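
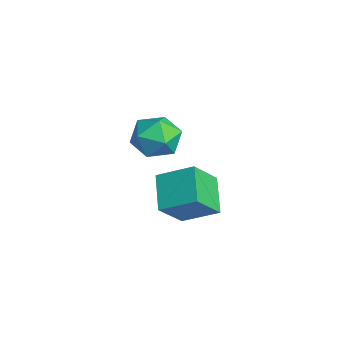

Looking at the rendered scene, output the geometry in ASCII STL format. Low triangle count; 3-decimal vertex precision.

solid 
facet normal -0.838 0.159 0.521
outer loop
vertex -0.633 0.071 -2.467
vertex -1.166 1.043 -3.621
vertex -1.289 -1.112 -3.16
endloop
endfacet
facet normal 0.333 -0.607 0.721
outer loop
vertex 0.026 -1.363 -3.979
vertex -0.633 0.071 -2.467
vertex -1.289 -1.112 -3.16
endloop
endfacet
facet normal -0.838 0.160 0.522
outer loop
vertex -1.289 -1.112 -3.16
vertex -1.166 1.043 -3.621
vertex -1.823 -0.14 -4.314
endloop
endfacet
facet normal -0.432 -0.778 -0.456
outer loop
vertex -1.823 -0.14 -4.314
vertex 0.026 -1.363 -3.979
vertex -1.289 -1.112 -3.16
endloop
endfacet
facet normal 0.432 0.778 0.456
outer loop
vertex -0.633 0.071 -2.467
vertex 0.149 0.792 -4.44
vertex -1.166 1.043 -3.621
endloop
endfacet
facet normal 0.333 -0.607 0.721
outer loop
vertex 0.683 -0.18 -3.286
vertex -0.633 0.071 -2.467
vertex 0.026 -1.363 -3.979
endloop
endfacet
facet normal 0.432 0.778 0.456
outer loop
vertex 0.683 -0.18 -3.286
vertex 0.149 0.792 -4.44
vertex -0.633 0.071 -2.467
endloop
endfacet
facet normal -0.333 0.607 -0.721
outer loop
vertex -1.166 1.043 -3.621
vertex 0.149 0.792 -4.44
vertex -1.823 -0.14 -4.314
endloop
endfacet
facet normal -0.432 -0.778 -0.456
outer loop
vertex -0.507 -0.391 -5.133
vertex 0.026 -1.363 -3.979
vertex -1.823 -0.14 -4.314
endloop
endfacet
facet normal -0.333 0.607 -0.721
outer loop
vertex -1.823 -0.14 -4.314
vertex 0.149 0.792 -4.44
vertex -0.507 -0.391 -5.133
endloop
endfacet
facet normal 0.838 -0.160 -0.522
outer loop
vertex -0.507 -0.391 -5.133
vertex 0.683 -0.18 -3.286
vertex 0.026 -1.363 -3.979
endloop
endfacet
facet normal 0.838 -0.159 -0.522
outer loop
vertex 0.149 0.792 -4.44
vertex 0.683 -0.18 -3.286
vertex -0.507 -0.391 -5.133
endloop
endfacet
facet normal -0.862 0.501 -0.069
outer loop
vertex -0.494 -0.676 -0.758
vertex -0.983 -1.494 -0.591
vertex -0.715 -0.931 0.149
endloop
endfacet
facet normal -0.342 0.923 0.176
outer loop
vertex -0.494 -0.676 -0.758
vertex -0.715 -0.931 0.149
vertex 0.159 -0.569 -0.052
endloop
endfacet
facet normal 0.180 0.934 -0.308
outer loop
vertex -0.494 -0.676 -0.758
vertex 0.159 -0.569 -0.052
vertex 0.431 -0.907 -0.917
endloop
endfacet
facet normal -0.017 0.519 -0.855
outer loop
vertex -0.494 -0.676 -0.758
vertex 0.431 -0.907 -0.917
vertex -0.274 -1.479 -1.25
endloop
endfacet
facet normal -0.662 0.251 -0.706
outer loop
vertex -0.494 -0.676 -0.758
vertex -0.274 -1.479 -1.25
vertex -0.983 -1.494 -0.591
endloop
endfacet
facet normal -0.082 0.628 0.773
outer loop
vertex 0.159 -0.569 -0.052
vertex -0.715 -0.931 0.149
vertex 0.074 -1.321 0.55
endloop
endfacet
facet normal -0.925 -0.054 0.376
outer loop
vertex -0.715 -0.931 0.149
vertex -0.983 -1.494 -0.591
vertex -0.631 -1.893 0.217
endloop
endfacet
facet normal -0.600 -0.457 -0.656
outer loop
vertex -0.983 -1.494 -0.591
vertex -0.274 -1.479 -1.25
vertex -0.359 -2.231 -0.648
endloop
endfacet
facet normal 0.443 -0.025 -0.896
outer loop
vertex -0.274 -1.479 -1.25
vertex 0.431 -0.907 -0.917
vertex 0.515 -1.869 -0.849
endloop
endfacet
facet normal 0.763 0.647 -0.013
outer loop
vertex 0.431 -0.907 -0.917
vertex 0.159 -0.569 -0.052
vertex 0.783 -1.306 -0.109
endloop
endfacet
facet normal 0.017 -0.519 0.855
outer loop
vertex 0.294 -2.124 0.058
vertex 0.074 -1.321 0.55
vertex -0.631 -1.893 0.217
endloop
endfacet
facet normal -0.180 -0.934 0.308
outer loop
vertex 0.294 -2.124 0.058
vertex -0.631 -1.893 0.217
vertex -0.359 -2.231 -0.648
endloop
endfacet
facet normal 0.342 -0.923 -0.176
outer loop
vertex 0.294 -2.124 0.058
vertex -0.359 -2.231 -0.648
vertex 0.515 -1.869 -0.849
endloop
endfacet
facet normal 0.862 -0.501 0.069
outer loop
vertex 0.294 -2.124 0.058
vertex 0.515 -1.869 -0.849
vertex 0.783 -1.306 -0.109
endloop
endfacet
facet normal 0.662 -0.251 0.706
outer loop
vertex 0.294 -2.124 0.058
vertex 0.783 -1.306 -0.109
vertex 0.074 -1.321 0.55
endloop
endfacet
facet normal -0.443 0.025 0.896
outer loop
vertex -0.631 -1.893 0.217
vertex 0.074 -1.321 0.55
vertex -0.715 -0.931 0.149
endloop
endfacet
facet normal -0.763 -0.647 0.013
outer loop
vertex -0.359 -2.231 -0.648
vertex -0.631 -1.893 0.217
vertex -0.983 -1.494 -0.591
endloop
endfacet
facet normal 0.082 -0.628 -0.773
outer loop
vertex 0.515 -1.869 -0.849
vertex -0.359 -2.231 -0.648
vertex -0.274 -1.479 -1.25
endloop
endfacet
facet normal 0.925 0.054 -0.376
outer loop
vertex 0.783 -1.306 -0.109
vertex 0.515 -1.869 -0.849
vertex 0.431 -0.907 -0.917
endloop
endfacet
facet normal 0.600 0.457 0.656
outer loop
vertex 0.074 -1.321 0.55
vertex 0.783 -1.306 -0.109
vertex 0.159 -0.569 -0.052
endloop
endfacet

endsolid


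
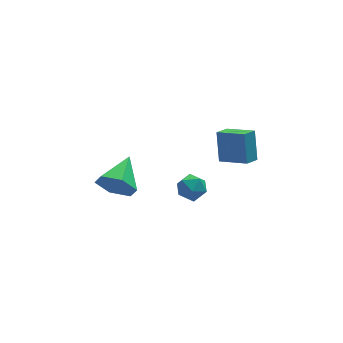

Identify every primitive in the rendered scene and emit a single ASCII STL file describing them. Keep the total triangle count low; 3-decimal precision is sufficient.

solid 
facet normal -0.551 -0.772 -0.316
outer loop
vertex -2.109 1.966 0.812
vertex -2.745 2.093 1.612
vertex -2.927 2.585 0.726
endloop
endfacet
facet normal 0.470 0.522 -0.712
outer loop
vertex -2.109 1.966 0.812
vertex -2.927 2.585 0.726
vertex -1.735 3.507 2.188
endloop
endfacet
facet normal -0.551 -0.772 -0.316
outer loop
vertex -2.927 2.585 0.726
vertex -2.745 2.093 1.612
vertex -3.563 2.712 1.526
endloop
endfacet
facet normal -0.263 0.898 -0.352
outer loop
vertex -2.927 2.585 0.726
vertex -3.563 2.712 1.526
vertex -1.735 3.507 2.188
endloop
endfacet
facet normal -0.552 -0.773 -0.314
outer loop
vertex -3.563 2.712 1.526
vertex -2.745 2.093 1.612
vertex -3.38 2.221 2.412
endloop
endfacet
facet normal -0.491 0.715 0.498
outer loop
vertex -3.563 2.712 1.526
vertex -3.38 2.221 2.412
vertex -1.735 3.507 2.188
endloop
endfacet
facet normal -0.552 -0.772 -0.315
outer loop
vertex -3.38 2.221 2.412
vertex -2.745 2.093 1.612
vertex -2.562 1.601 2.498
endloop
endfacet
facet normal 0.013 0.155 0.988
outer loop
vertex -3.38 2.221 2.412
vertex -2.562 1.601 2.498
vertex -1.735 3.507 2.188
endloop
endfacet
facet normal -0.551 -0.773 -0.315
outer loop
vertex -2.562 1.601 2.498
vertex -2.745 2.093 1.612
vertex -1.926 1.474 1.698
endloop
endfacet
facet normal 0.746 -0.221 0.628
outer loop
vertex -2.562 1.601 2.498
vertex -1.926 1.474 1.698
vertex -1.735 3.507 2.188
endloop
endfacet
facet normal -0.551 -0.773 -0.315
outer loop
vertex -1.926 1.474 1.698
vertex -2.745 2.093 1.612
vertex -2.109 1.966 0.812
endloop
endfacet
facet normal 0.974 -0.038 -0.222
outer loop
vertex -1.926 1.474 1.698
vertex -2.109 1.966 0.812
vertex -1.735 3.507 2.188
endloop
endfacet
facet normal -0.506 0.676 0.536
outer loop
vertex 0.246 2.593 0.471
vertex 0.343 2.153 1.118
vertex 0.878 2.702 0.93
endloop
endfacet
facet normal -0.165 0.986 -0.007
outer loop
vertex 0.246 2.593 0.471
vertex 0.878 2.702 0.93
vertex 0.954 2.709 0.145
endloop
endfacet
facet normal -0.394 0.686 -0.612
outer loop
vertex 0.246 2.593 0.471
vertex 0.954 2.709 0.145
vertex 0.467 2.164 -0.152
endloop
endfacet
facet normal -0.877 0.190 -0.442
outer loop
vertex 0.246 2.593 0.471
vertex 0.467 2.164 -0.152
vertex 0.09 1.821 0.449
endloop
endfacet
facet normal -0.946 0.184 0.267
outer loop
vertex 0.246 2.593 0.471
vertex 0.09 1.821 0.449
vertex 0.343 2.153 1.118
endloop
endfacet
facet normal 0.533 0.844 0.059
outer loop
vertex 0.954 2.709 0.145
vertex 0.878 2.702 0.93
vertex 1.49 2.339 0.591
endloop
endfacet
facet normal -0.021 0.342 0.940
outer loop
vertex 0.878 2.702 0.93
vertex 0.343 2.153 1.118
vertex 1.113 1.996 1.192
endloop
endfacet
facet normal -0.734 -0.456 0.504
outer loop
vertex 0.343 2.153 1.118
vertex 0.09 1.821 0.449
vertex 0.626 1.451 0.895
endloop
endfacet
facet normal -0.621 -0.446 -0.644
outer loop
vertex 0.09 1.821 0.449
vertex 0.467 2.164 -0.152
vertex 0.702 1.458 0.11
endloop
endfacet
facet normal 0.161 0.357 -0.920
outer loop
vertex 0.467 2.164 -0.152
vertex 0.954 2.709 0.145
vertex 1.237 2.007 -0.078
endloop
endfacet
facet normal 0.877 -0.190 0.442
outer loop
vertex 1.334 1.567 0.569
vertex 1.49 2.339 0.591
vertex 1.113 1.996 1.192
endloop
endfacet
facet normal 0.394 -0.686 0.612
outer loop
vertex 1.334 1.567 0.569
vertex 1.113 1.996 1.192
vertex 0.626 1.451 0.895
endloop
endfacet
facet normal 0.165 -0.986 0.007
outer loop
vertex 1.334 1.567 0.569
vertex 0.626 1.451 0.895
vertex 0.702 1.458 0.11
endloop
endfacet
facet normal 0.506 -0.676 -0.536
outer loop
vertex 1.334 1.567 0.569
vertex 0.702 1.458 0.11
vertex 1.237 2.007 -0.078
endloop
endfacet
facet normal 0.946 -0.184 -0.267
outer loop
vertex 1.334 1.567 0.569
vertex 1.237 2.007 -0.078
vertex 1.49 2.339 0.591
endloop
endfacet
facet normal 0.621 0.446 0.644
outer loop
vertex 1.113 1.996 1.192
vertex 1.49 2.339 0.591
vertex 0.878 2.702 0.93
endloop
endfacet
facet normal -0.161 -0.357 0.920
outer loop
vertex 0.626 1.451 0.895
vertex 1.113 1.996 1.192
vertex 0.343 2.153 1.118
endloop
endfacet
facet normal -0.533 -0.844 -0.059
outer loop
vertex 0.702 1.458 0.11
vertex 0.626 1.451 0.895
vertex 0.09 1.821 0.449
endloop
endfacet
facet normal 0.021 -0.342 -0.940
outer loop
vertex 1.237 2.007 -0.078
vertex 0.702 1.458 0.11
vertex 0.467 2.164 -0.152
endloop
endfacet
facet normal 0.734 0.456 -0.504
outer loop
vertex 1.49 2.339 0.591
vertex 1.237 2.007 -0.078
vertex 0.954 2.709 0.145
endloop
endfacet
facet normal -0.662 0.667 -0.343
outer loop
vertex 2.375 3.509 2.894
vertex 3.024 3.979 2.556
vertex 2.257 2.688 1.526
endloop
endfacet
facet normal -0.746 -0.540 0.389
outer loop
vertex 3.256 1.681 2.044
vertex 2.375 3.509 2.894
vertex 2.257 2.688 1.526
endloop
endfacet
facet normal -0.662 0.667 -0.343
outer loop
vertex 2.257 2.688 1.526
vertex 3.024 3.979 2.556
vertex 2.906 3.158 1.188
endloop
endfacet
facet normal -0.074 -0.513 -0.855
outer loop
vertex 2.906 3.158 1.188
vertex 3.256 1.681 2.044
vertex 2.257 2.688 1.526
endloop
endfacet
facet normal 0.074 0.513 0.855
outer loop
vertex 2.375 3.509 2.894
vertex 4.023 2.972 3.074
vertex 3.024 3.979 2.556
endloop
endfacet
facet normal -0.746 -0.540 0.389
outer loop
vertex 3.374 2.502 3.412
vertex 2.375 3.509 2.894
vertex 3.256 1.681 2.044
endloop
endfacet
facet normal 0.074 0.513 0.855
outer loop
vertex 3.374 2.502 3.412
vertex 4.023 2.972 3.074
vertex 2.375 3.509 2.894
endloop
endfacet
facet normal 0.746 0.540 -0.389
outer loop
vertex 3.024 3.979 2.556
vertex 4.023 2.972 3.074
vertex 2.906 3.158 1.188
endloop
endfacet
facet normal -0.074 -0.513 -0.855
outer loop
vertex 3.905 2.151 1.706
vertex 3.256 1.681 2.044
vertex 2.906 3.158 1.188
endloop
endfacet
facet normal 0.746 0.540 -0.389
outer loop
vertex 2.906 3.158 1.188
vertex 4.023 2.972 3.074
vertex 3.905 2.151 1.706
endloop
endfacet
facet normal 0.662 -0.667 0.343
outer loop
vertex 3.905 2.151 1.706
vertex 3.374 2.502 3.412
vertex 3.256 1.681 2.044
endloop
endfacet
facet normal 0.662 -0.667 0.343
outer loop
vertex 4.023 2.972 3.074
vertex 3.374 2.502 3.412
vertex 3.905 2.151 1.706
endloop
endfacet

endsolid


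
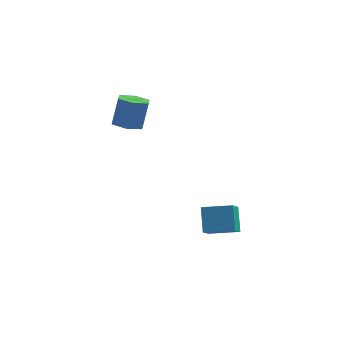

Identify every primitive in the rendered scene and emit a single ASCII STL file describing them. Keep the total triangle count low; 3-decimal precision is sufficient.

solid 
facet normal -0.133 -0.328 -0.935
outer loop
vertex -2.975 -0.54 1.568
vertex -3.791 -0.183 1.559
vertex -3.092 0.298 1.291
endloop
endfacet
facet normal 0.982 0.082 -0.168
outer loop
vertex -2.975 -0.54 1.568
vertex -3.092 0.298 1.291
vertex -2.754 0.007 3.13
endloop
endfacet
facet normal 0.983 0.081 -0.168
outer loop
vertex -2.754 0.007 3.13
vertex -3.092 0.298 1.291
vertex -2.87 0.845 2.853
endloop
endfacet
facet normal 0.133 0.328 0.935
outer loop
vertex -2.754 0.007 3.13
vertex -2.87 0.845 2.853
vertex -3.569 0.363 3.121
endloop
endfacet
facet normal -0.133 -0.328 -0.935
outer loop
vertex -3.092 0.298 1.291
vertex -3.791 -0.183 1.559
vertex -3.907 0.654 1.282
endloop
endfacet
facet normal 0.378 0.856 -0.353
outer loop
vertex -3.092 0.298 1.291
vertex -3.907 0.654 1.282
vertex -2.87 0.845 2.853
endloop
endfacet
facet normal 0.377 0.856 -0.353
outer loop
vertex -2.87 0.845 2.853
vertex -3.907 0.654 1.282
vertex -3.686 1.201 2.844
endloop
endfacet
facet normal 0.133 0.328 0.935
outer loop
vertex -2.87 0.845 2.853
vertex -3.686 1.201 2.844
vertex -3.569 0.363 3.121
endloop
endfacet
facet normal -0.133 -0.328 -0.935
outer loop
vertex -3.907 0.654 1.282
vertex -3.791 -0.183 1.559
vertex -4.606 0.173 1.55
endloop
endfacet
facet normal -0.604 0.775 -0.186
outer loop
vertex -3.907 0.654 1.282
vertex -4.606 0.173 1.55
vertex -3.686 1.201 2.844
endloop
endfacet
facet normal -0.604 0.775 -0.186
outer loop
vertex -3.686 1.201 2.844
vertex -4.606 0.173 1.55
vertex -4.385 0.72 3.112
endloop
endfacet
facet normal 0.133 0.328 0.935
outer loop
vertex -3.686 1.201 2.844
vertex -4.385 0.72 3.112
vertex -3.569 0.363 3.121
endloop
endfacet
facet normal -0.133 -0.328 -0.935
outer loop
vertex -4.606 0.173 1.55
vertex -3.791 -0.183 1.559
vertex -4.49 -0.665 1.827
endloop
endfacet
facet normal -0.983 -0.081 0.167
outer loop
vertex -4.606 0.173 1.55
vertex -4.49 -0.665 1.827
vertex -4.385 0.72 3.112
endloop
endfacet
facet normal -0.982 -0.082 0.168
outer loop
vertex -4.385 0.72 3.112
vertex -4.49 -0.665 1.827
vertex -4.268 -0.118 3.389
endloop
endfacet
facet normal 0.133 0.328 0.935
outer loop
vertex -4.385 0.72 3.112
vertex -4.268 -0.118 3.389
vertex -3.569 0.363 3.121
endloop
endfacet
facet normal -0.133 -0.328 -0.935
outer loop
vertex -4.49 -0.665 1.827
vertex -3.791 -0.183 1.559
vertex -3.674 -1.021 1.836
endloop
endfacet
facet normal -0.377 -0.856 0.353
outer loop
vertex -4.49 -0.665 1.827
vertex -3.674 -1.021 1.836
vertex -4.268 -0.118 3.389
endloop
endfacet
facet normal -0.378 -0.856 0.353
outer loop
vertex -4.268 -0.118 3.389
vertex -3.674 -1.021 1.836
vertex -3.453 -0.474 3.398
endloop
endfacet
facet normal 0.133 0.328 0.935
outer loop
vertex -4.268 -0.118 3.389
vertex -3.453 -0.474 3.398
vertex -3.569 0.363 3.121
endloop
endfacet
facet normal -0.133 -0.328 -0.935
outer loop
vertex -3.674 -1.021 1.836
vertex -3.791 -0.183 1.559
vertex -2.975 -0.54 1.568
endloop
endfacet
facet normal 0.604 -0.775 0.186
outer loop
vertex -3.674 -1.021 1.836
vertex -2.975 -0.54 1.568
vertex -3.453 -0.474 3.398
endloop
endfacet
facet normal 0.604 -0.775 0.186
outer loop
vertex -3.453 -0.474 3.398
vertex -2.975 -0.54 1.568
vertex -2.754 0.007 3.13
endloop
endfacet
facet normal 0.133 0.328 0.935
outer loop
vertex -3.453 -0.474 3.398
vertex -2.754 0.007 3.13
vertex -3.569 0.363 3.121
endloop
endfacet
facet normal -0.981 -0.074 -0.178
outer loop
vertex 0.31 -1.965 -2.9
vertex 0.399 -0.782 -3.882
vertex 0.591 -2.938 -4.047
endloop
endfacet
facet normal -0.058 -0.768 0.638
outer loop
vertex 2.181 -2.818 -3.758
vertex 0.31 -1.965 -2.9
vertex 0.591 -2.938 -4.047
endloop
endfacet
facet normal -0.981 -0.074 -0.178
outer loop
vertex 0.591 -2.938 -4.047
vertex 0.399 -0.782 -3.882
vertex 0.68 -1.755 -5.029
endloop
endfacet
facet normal 0.184 -0.636 -0.749
outer loop
vertex 0.68 -1.755 -5.029
vertex 2.181 -2.818 -3.758
vertex 0.591 -2.938 -4.047
endloop
endfacet
facet normal -0.184 0.636 0.749
outer loop
vertex 0.31 -1.965 -2.9
vertex 1.989 -0.662 -3.593
vertex 0.399 -0.782 -3.882
endloop
endfacet
facet normal -0.058 -0.768 0.638
outer loop
vertex 1.9 -1.845 -2.611
vertex 0.31 -1.965 -2.9
vertex 2.181 -2.818 -3.758
endloop
endfacet
facet normal -0.184 0.636 0.749
outer loop
vertex 1.9 -1.845 -2.611
vertex 1.989 -0.662 -3.593
vertex 0.31 -1.965 -2.9
endloop
endfacet
facet normal 0.058 0.768 -0.638
outer loop
vertex 0.399 -0.782 -3.882
vertex 1.989 -0.662 -3.593
vertex 0.68 -1.755 -5.029
endloop
endfacet
facet normal 0.184 -0.636 -0.749
outer loop
vertex 2.27 -1.635 -4.74
vertex 2.181 -2.818 -3.758
vertex 0.68 -1.755 -5.029
endloop
endfacet
facet normal 0.058 0.768 -0.638
outer loop
vertex 0.68 -1.755 -5.029
vertex 1.989 -0.662 -3.593
vertex 2.27 -1.635 -4.74
endloop
endfacet
facet normal 0.981 0.074 0.178
outer loop
vertex 2.27 -1.635 -4.74
vertex 1.9 -1.845 -2.611
vertex 2.181 -2.818 -3.758
endloop
endfacet
facet normal 0.981 0.074 0.178
outer loop
vertex 1.989 -0.662 -3.593
vertex 1.9 -1.845 -2.611
vertex 2.27 -1.635 -4.74
endloop
endfacet

endsolid


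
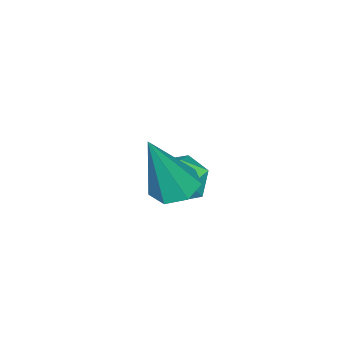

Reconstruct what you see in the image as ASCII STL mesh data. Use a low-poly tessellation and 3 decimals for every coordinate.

solid 
facet normal -0.357 0.141 -0.923
outer loop
vertex -0.634 2.741 1.167
vertex -1.06 3.215 1.404
vertex -0.426 3.293 1.171
endloop
endfacet
facet normal 0.931 -0.350 -0.106
outer loop
vertex -0.634 2.741 1.167
vertex -0.426 3.293 1.171
vertex -0.32 2.925 3.316
endloop
endfacet
facet normal -0.357 0.140 -0.924
outer loop
vertex -0.426 3.293 1.171
vertex -1.06 3.215 1.404
vertex -0.695 3.787 1.35
endloop
endfacet
facet normal 0.883 0.468 0.037
outer loop
vertex -0.426 3.293 1.171
vertex -0.695 3.787 1.35
vertex -0.32 2.925 3.316
endloop
endfacet
facet normal -0.357 0.141 -0.923
outer loop
vertex -0.695 3.787 1.35
vertex -1.06 3.215 1.404
vertex -1.239 3.85 1.57
endloop
endfacet
facet normal 0.246 0.904 0.349
outer loop
vertex -0.695 3.787 1.35
vertex -1.239 3.85 1.57
vertex -0.32 2.925 3.316
endloop
endfacet
facet normal -0.359 0.140 -0.923
outer loop
vertex -1.239 3.85 1.57
vertex -1.06 3.215 1.404
vertex -1.648 3.435 1.666
endloop
endfacet
facet normal -0.499 0.629 0.596
outer loop
vertex -1.239 3.85 1.57
vertex -1.648 3.435 1.666
vertex -0.32 2.925 3.316
endloop
endfacet
facet normal -0.358 0.141 -0.923
outer loop
vertex -1.648 3.435 1.666
vertex -1.06 3.215 1.404
vertex -1.614 2.855 1.564
endloop
endfacet
facet normal -0.792 -0.150 0.591
outer loop
vertex -1.648 3.435 1.666
vertex -1.614 2.855 1.564
vertex -0.32 2.925 3.316
endloop
endfacet
facet normal -0.358 0.141 -0.923
outer loop
vertex -1.614 2.855 1.564
vertex -1.06 3.215 1.404
vertex -1.163 2.546 1.342
endloop
endfacet
facet normal -0.413 -0.846 0.339
outer loop
vertex -1.614 2.855 1.564
vertex -1.163 2.546 1.342
vertex -0.32 2.925 3.316
endloop
endfacet
facet normal -0.357 0.141 -0.923
outer loop
vertex -1.163 2.546 1.342
vertex -1.06 3.215 1.404
vertex -0.634 2.741 1.167
endloop
endfacet
facet normal 0.354 -0.935 0.028
outer loop
vertex -1.163 2.546 1.342
vertex -0.634 2.741 1.167
vertex -0.32 2.925 3.316
endloop
endfacet
facet normal -0.520 0.827 -0.213
outer loop
vertex -2.939 2.921 -0.376
vertex -3.649 2.501 -0.276
vertex -3.3 2.887 0.372
endloop
endfacet
facet normal 0.104 0.990 0.095
outer loop
vertex -2.939 2.921 -0.376
vertex -3.3 2.887 0.372
vertex -2.476 2.807 0.304
endloop
endfacet
facet normal 0.627 0.716 -0.307
outer loop
vertex -2.939 2.921 -0.376
vertex -2.476 2.807 0.304
vertex -2.316 2.372 -0.385
endloop
endfacet
facet normal 0.327 0.385 -0.863
outer loop
vertex -2.939 2.921 -0.376
vertex -2.316 2.372 -0.385
vertex -3.041 2.183 -0.744
endloop
endfacet
facet normal -0.382 0.454 -0.805
outer loop
vertex -2.939 2.921 -0.376
vertex -3.041 2.183 -0.744
vertex -3.649 2.501 -0.276
endloop
endfacet
facet normal 0.125 0.669 0.733
outer loop
vertex -2.476 2.807 0.304
vertex -3.3 2.887 0.372
vertex -2.899 2.317 0.824
endloop
endfacet
facet normal -0.883 0.406 0.234
outer loop
vertex -3.3 2.887 0.372
vertex -3.649 2.501 -0.276
vertex -3.624 2.128 0.465
endloop
endfacet
facet normal -0.661 -0.198 -0.724
outer loop
vertex -3.649 2.501 -0.276
vertex -3.041 2.183 -0.744
vertex -3.464 1.693 -0.224
endloop
endfacet
facet normal 0.485 -0.307 -0.818
outer loop
vertex -3.041 2.183 -0.744
vertex -2.316 2.372 -0.385
vertex -2.64 1.613 -0.292
endloop
endfacet
facet normal 0.970 0.227 0.082
outer loop
vertex -2.316 2.372 -0.385
vertex -2.476 2.807 0.304
vertex -2.291 1.999 0.356
endloop
endfacet
facet normal -0.327 -0.385 0.863
outer loop
vertex -3.001 1.579 0.456
vertex -2.899 2.317 0.824
vertex -3.624 2.128 0.465
endloop
endfacet
facet normal -0.627 -0.716 0.307
outer loop
vertex -3.001 1.579 0.456
vertex -3.624 2.128 0.465
vertex -3.464 1.693 -0.224
endloop
endfacet
facet normal -0.104 -0.990 -0.095
outer loop
vertex -3.001 1.579 0.456
vertex -3.464 1.693 -0.224
vertex -2.64 1.613 -0.292
endloop
endfacet
facet normal 0.520 -0.827 0.213
outer loop
vertex -3.001 1.579 0.456
vertex -2.64 1.613 -0.292
vertex -2.291 1.999 0.356
endloop
endfacet
facet normal 0.382 -0.454 0.805
outer loop
vertex -3.001 1.579 0.456
vertex -2.291 1.999 0.356
vertex -2.899 2.317 0.824
endloop
endfacet
facet normal -0.485 0.307 0.818
outer loop
vertex -3.624 2.128 0.465
vertex -2.899 2.317 0.824
vertex -3.3 2.887 0.372
endloop
endfacet
facet normal -0.970 -0.227 -0.082
outer loop
vertex -3.464 1.693 -0.224
vertex -3.624 2.128 0.465
vertex -3.649 2.501 -0.276
endloop
endfacet
facet normal -0.125 -0.669 -0.733
outer loop
vertex -2.64 1.613 -0.292
vertex -3.464 1.693 -0.224
vertex -3.041 2.183 -0.744
endloop
endfacet
facet normal 0.883 -0.406 -0.234
outer loop
vertex -2.291 1.999 0.356
vertex -2.64 1.613 -0.292
vertex -2.316 2.372 -0.385
endloop
endfacet
facet normal 0.661 0.198 0.724
outer loop
vertex -2.899 2.317 0.824
vertex -2.291 1.999 0.356
vertex -2.476 2.807 0.304
endloop
endfacet

endsolid


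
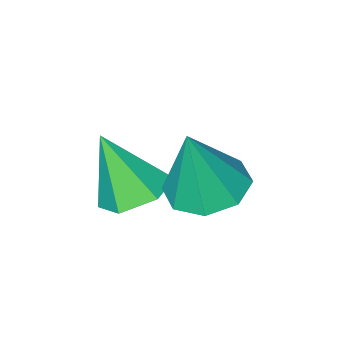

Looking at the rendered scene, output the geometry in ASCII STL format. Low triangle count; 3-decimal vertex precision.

solid 
facet normal -0.289 -0.020 -0.957
outer loop
vertex 2.292 1.796 0.023
vertex 1.685 1.039 0.222
vertex 1.599 2.026 0.227
endloop
endfacet
facet normal 0.380 0.873 0.305
outer loop
vertex 2.292 1.796 0.023
vertex 1.599 2.026 0.227
vertex 2.255 1.081 2.118
endloop
endfacet
facet normal -0.287 -0.020 -0.958
outer loop
vertex 1.599 2.026 0.227
vertex 1.685 1.039 0.222
vertex 0.957 1.677 0.427
endloop
endfacet
facet normal -0.285 0.814 0.506
outer loop
vertex 1.599 2.026 0.227
vertex 0.957 1.677 0.427
vertex 2.255 1.081 2.118
endloop
endfacet
facet normal -0.287 -0.020 -0.958
outer loop
vertex 0.957 1.677 0.427
vertex 1.685 1.039 0.222
vertex 0.741 0.956 0.507
endloop
endfacet
facet normal -0.710 0.284 0.645
outer loop
vertex 0.957 1.677 0.427
vertex 0.741 0.956 0.507
vertex 2.255 1.081 2.118
endloop
endfacet
facet normal -0.287 -0.022 -0.958
outer loop
vertex 0.741 0.956 0.507
vertex 1.685 1.039 0.222
vertex 1.079 0.283 0.421
endloop
endfacet
facet normal -0.649 -0.408 0.642
outer loop
vertex 0.741 0.956 0.507
vertex 1.079 0.283 0.421
vertex 2.255 1.081 2.118
endloop
endfacet
facet normal -0.288 -0.021 -0.958
outer loop
vertex 1.079 0.283 0.421
vertex 1.685 1.039 0.222
vertex 1.772 0.053 0.218
endloop
endfacet
facet normal -0.138 -0.856 0.498
outer loop
vertex 1.079 0.283 0.421
vertex 1.772 0.053 0.218
vertex 2.255 1.081 2.118
endloop
endfacet
facet normal -0.288 -0.022 -0.957
outer loop
vertex 1.772 0.053 0.218
vertex 1.685 1.039 0.222
vertex 2.414 0.401 0.017
endloop
endfacet
facet normal 0.525 -0.797 0.298
outer loop
vertex 1.772 0.053 0.218
vertex 2.414 0.401 0.017
vertex 2.255 1.081 2.118
endloop
endfacet
facet normal -0.287 -0.020 -0.958
outer loop
vertex 2.414 0.401 0.017
vertex 1.685 1.039 0.222
vertex 2.63 1.123 -0.063
endloop
endfacet
facet normal 0.951 -0.267 0.158
outer loop
vertex 2.414 0.401 0.017
vertex 2.63 1.123 -0.063
vertex 2.255 1.081 2.118
endloop
endfacet
facet normal -0.287 -0.022 -0.958
outer loop
vertex 2.63 1.123 -0.063
vertex 1.685 1.039 0.222
vertex 2.292 1.796 0.023
endloop
endfacet
facet normal 0.890 0.426 0.161
outer loop
vertex 2.63 1.123 -0.063
vertex 2.292 1.796 0.023
vertex 2.255 1.081 2.118
endloop
endfacet
facet normal -0.229 0.407 -0.884
outer loop
vertex 3.116 -0.229 -0.946
vertex 2.326 -0.72 -0.967
vertex 2.338 0.126 -0.581
endloop
endfacet
facet normal 0.547 0.601 0.582
outer loop
vertex 3.116 -0.229 -0.946
vertex 2.338 0.126 -0.581
vertex 2.754 -1.48 0.687
endloop
endfacet
facet normal -0.229 0.407 -0.884
outer loop
vertex 2.338 0.126 -0.581
vertex 2.326 -0.72 -0.967
vertex 1.548 -0.364 -0.602
endloop
endfacet
facet normal -0.346 0.525 0.778
outer loop
vertex 2.338 0.126 -0.581
vertex 1.548 -0.364 -0.602
vertex 2.754 -1.48 0.687
endloop
endfacet
facet normal -0.229 0.407 -0.884
outer loop
vertex 1.548 -0.364 -0.602
vertex 2.326 -0.72 -0.967
vertex 1.536 -1.21 -0.988
endloop
endfacet
facet normal -0.803 -0.238 0.546
outer loop
vertex 1.548 -0.364 -0.602
vertex 1.536 -1.21 -0.988
vertex 2.754 -1.48 0.687
endloop
endfacet
facet normal -0.229 0.407 -0.885
outer loop
vertex 1.536 -1.21 -0.988
vertex 2.326 -0.72 -0.967
vertex 2.315 -1.566 -1.353
endloop
endfacet
facet normal -0.367 -0.923 0.118
outer loop
vertex 1.536 -1.21 -0.988
vertex 2.315 -1.566 -1.353
vertex 2.754 -1.48 0.687
endloop
endfacet
facet normal -0.229 0.406 -0.884
outer loop
vertex 2.315 -1.566 -1.353
vertex 2.326 -0.72 -0.967
vertex 3.104 -1.075 -1.332
endloop
endfacet
facet normal 0.528 -0.846 -0.078
outer loop
vertex 2.315 -1.566 -1.353
vertex 3.104 -1.075 -1.332
vertex 2.754 -1.48 0.687
endloop
endfacet
facet normal -0.229 0.407 -0.884
outer loop
vertex 3.104 -1.075 -1.332
vertex 2.326 -0.72 -0.967
vertex 3.116 -0.229 -0.946
endloop
endfacet
facet normal 0.985 -0.084 0.154
outer loop
vertex 3.104 -1.075 -1.332
vertex 3.116 -0.229 -0.946
vertex 2.754 -1.48 0.687
endloop
endfacet

endsolid


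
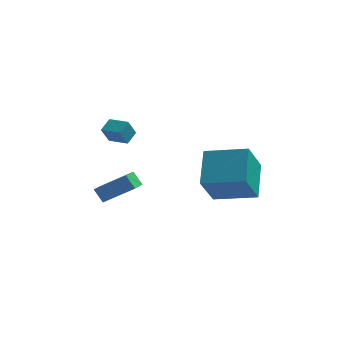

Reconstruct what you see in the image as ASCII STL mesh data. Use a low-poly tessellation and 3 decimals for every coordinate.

solid 
facet normal -0.976 0.094 -0.197
outer loop
vertex 1.21 -0.656 0.252
vertex 1.128 0.989 1.439
vertex 1.642 0.507 -1.33
endloop
endfacet
facet normal 0.040 -0.810 -0.585
outer loop
vertex 3.672 0.311 -0.919
vertex 1.21 -0.656 0.252
vertex 1.642 0.507 -1.33
endloop
endfacet
facet normal -0.976 0.094 -0.197
outer loop
vertex 1.642 0.507 -1.33
vertex 1.128 0.989 1.439
vertex 1.56 2.152 -0.143
endloop
endfacet
facet normal 0.215 0.578 -0.787
outer loop
vertex 1.56 2.152 -0.143
vertex 3.672 0.311 -0.919
vertex 1.642 0.507 -1.33
endloop
endfacet
facet normal -0.215 -0.578 0.787
outer loop
vertex 1.21 -0.656 0.252
vertex 3.158 0.793 1.85
vertex 1.128 0.989 1.439
endloop
endfacet
facet normal 0.040 -0.810 -0.585
outer loop
vertex 3.24 -0.852 0.663
vertex 1.21 -0.656 0.252
vertex 3.672 0.311 -0.919
endloop
endfacet
facet normal -0.215 -0.578 0.787
outer loop
vertex 3.24 -0.852 0.663
vertex 3.158 0.793 1.85
vertex 1.21 -0.656 0.252
endloop
endfacet
facet normal -0.040 0.810 0.585
outer loop
vertex 1.128 0.989 1.439
vertex 3.158 0.793 1.85
vertex 1.56 2.152 -0.143
endloop
endfacet
facet normal 0.215 0.578 -0.787
outer loop
vertex 3.59 1.956 0.268
vertex 3.672 0.311 -0.919
vertex 1.56 2.152 -0.143
endloop
endfacet
facet normal -0.040 0.810 0.585
outer loop
vertex 1.56 2.152 -0.143
vertex 3.158 0.793 1.85
vertex 3.59 1.956 0.268
endloop
endfacet
facet normal 0.976 -0.094 0.197
outer loop
vertex 3.59 1.956 0.268
vertex 3.24 -0.852 0.663
vertex 3.672 0.311 -0.919
endloop
endfacet
facet normal 0.976 -0.094 0.197
outer loop
vertex 3.158 0.793 1.85
vertex 3.24 -0.852 0.663
vertex 3.59 1.956 0.268
endloop
endfacet
facet normal -0.544 0.288 0.788
outer loop
vertex -2.319 0.563 -0.173
vertex -2.153 1.54 -0.415
vertex -3.784 0.562 -1.183
endloop
endfacet
facet normal -0.163 -0.958 0.237
outer loop
vertex -3.327 0.32 -1.845
vertex -2.319 0.563 -0.173
vertex -3.784 0.562 -1.183
endloop
endfacet
facet normal -0.544 0.288 0.788
outer loop
vertex -3.784 0.562 -1.183
vertex -2.153 1.54 -0.415
vertex -3.618 1.539 -1.425
endloop
endfacet
facet normal -0.823 -0.001 -0.568
outer loop
vertex -3.618 1.539 -1.425
vertex -3.327 0.32 -1.845
vertex -3.784 0.562 -1.183
endloop
endfacet
facet normal 0.823 0.001 0.568
outer loop
vertex -2.319 0.563 -0.173
vertex -1.696 1.298 -1.077
vertex -2.153 1.54 -0.415
endloop
endfacet
facet normal -0.163 -0.958 0.237
outer loop
vertex -1.862 0.321 -0.835
vertex -2.319 0.563 -0.173
vertex -3.327 0.32 -1.845
endloop
endfacet
facet normal 0.823 0.001 0.568
outer loop
vertex -1.862 0.321 -0.835
vertex -1.696 1.298 -1.077
vertex -2.319 0.563 -0.173
endloop
endfacet
facet normal 0.163 0.958 -0.237
outer loop
vertex -2.153 1.54 -0.415
vertex -1.696 1.298 -1.077
vertex -3.618 1.539 -1.425
endloop
endfacet
facet normal -0.823 -0.001 -0.568
outer loop
vertex -3.161 1.297 -2.087
vertex -3.327 0.32 -1.845
vertex -3.618 1.539 -1.425
endloop
endfacet
facet normal 0.163 0.958 -0.237
outer loop
vertex -3.618 1.539 -1.425
vertex -1.696 1.298 -1.077
vertex -3.161 1.297 -2.087
endloop
endfacet
facet normal 0.544 -0.288 -0.788
outer loop
vertex -3.161 1.297 -2.087
vertex -1.862 0.321 -0.835
vertex -3.327 0.32 -1.845
endloop
endfacet
facet normal 0.544 -0.288 -0.788
outer loop
vertex -1.696 1.298 -1.077
vertex -1.862 0.321 -0.835
vertex -3.161 1.297 -2.087
endloop
endfacet
facet normal -0.283 -0.414 0.865
outer loop
vertex -2.223 0.775 3.125
vertex -3.152 1.208 3.028
vertex -2.482 0.13 2.731
endloop
endfacet
facet normal 0.903 -0.420 0.094
outer loop
vertex -2.208 0.532 1.892
vertex -2.223 0.775 3.125
vertex -2.482 0.13 2.731
endloop
endfacet
facet normal -0.283 -0.414 0.865
outer loop
vertex -2.482 0.13 2.731
vertex -3.152 1.208 3.028
vertex -3.412 0.562 2.634
endloop
endfacet
facet normal -0.324 -0.808 -0.493
outer loop
vertex -3.412 0.562 2.634
vertex -2.208 0.532 1.892
vertex -2.482 0.13 2.731
endloop
endfacet
facet normal 0.325 0.807 0.493
outer loop
vertex -2.223 0.775 3.125
vertex -2.878 1.61 2.189
vertex -3.152 1.208 3.028
endloop
endfacet
facet normal 0.902 -0.420 0.094
outer loop
vertex -1.948 1.178 2.286
vertex -2.223 0.775 3.125
vertex -2.208 0.532 1.892
endloop
endfacet
facet normal 0.323 0.807 0.494
outer loop
vertex -1.948 1.178 2.286
vertex -2.878 1.61 2.189
vertex -2.223 0.775 3.125
endloop
endfacet
facet normal -0.903 0.420 -0.093
outer loop
vertex -3.152 1.208 3.028
vertex -2.878 1.61 2.189
vertex -3.412 0.562 2.634
endloop
endfacet
facet normal -0.324 -0.807 -0.494
outer loop
vertex -3.137 0.965 1.795
vertex -2.208 0.532 1.892
vertex -3.412 0.562 2.634
endloop
endfacet
facet normal -0.903 0.420 -0.094
outer loop
vertex -3.412 0.562 2.634
vertex -2.878 1.61 2.189
vertex -3.137 0.965 1.795
endloop
endfacet
facet normal 0.283 0.414 -0.865
outer loop
vertex -3.137 0.965 1.795
vertex -1.948 1.178 2.286
vertex -2.208 0.532 1.892
endloop
endfacet
facet normal 0.283 0.415 -0.865
outer loop
vertex -2.878 1.61 2.189
vertex -1.948 1.178 2.286
vertex -3.137 0.965 1.795
endloop
endfacet

endsolid


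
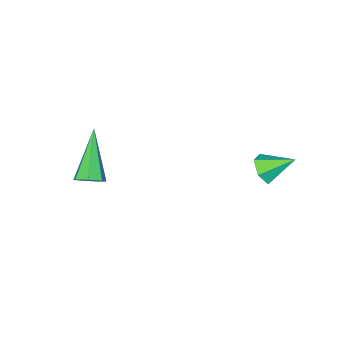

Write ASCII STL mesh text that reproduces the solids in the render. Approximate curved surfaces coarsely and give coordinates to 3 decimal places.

solid 
facet normal 0.539 0.513 -0.668
outer loop
vertex 2.311 -2.388 2.319
vertex 2.041 -2.657 1.895
vertex 1.899 -2.169 2.155
endloop
endfacet
facet normal -0.007 0.591 0.807
outer loop
vertex 2.311 -2.388 2.319
vertex 1.899 -2.169 2.155
vertex 0.919 -3.723 3.285
endloop
endfacet
facet normal 0.540 0.513 -0.668
outer loop
vertex 1.899 -2.169 2.155
vertex 2.041 -2.657 1.895
vertex 1.594 -2.318 1.794
endloop
endfacet
facet normal -0.687 0.658 0.309
outer loop
vertex 1.899 -2.169 2.155
vertex 1.594 -2.318 1.794
vertex 0.919 -3.723 3.285
endloop
endfacet
facet normal 0.540 0.512 -0.668
outer loop
vertex 1.594 -2.318 1.794
vertex 2.041 -2.657 1.895
vertex 1.625 -2.721 1.51
endloop
endfacet
facet normal -0.945 0.137 -0.298
outer loop
vertex 1.594 -2.318 1.794
vertex 1.625 -2.721 1.51
vertex 0.919 -3.723 3.285
endloop
endfacet
facet normal 0.539 0.513 -0.668
outer loop
vertex 1.625 -2.721 1.51
vertex 2.041 -2.657 1.895
vertex 1.97 -3.076 1.516
endloop
endfacet
facet normal -0.588 -0.581 -0.562
outer loop
vertex 1.625 -2.721 1.51
vertex 1.97 -3.076 1.516
vertex 0.919 -3.723 3.285
endloop
endfacet
facet normal 0.539 0.513 -0.668
outer loop
vertex 1.97 -3.076 1.516
vertex 2.041 -2.657 1.895
vertex 2.368 -3.115 1.807
endloop
endfacet
facet normal 0.113 -0.953 -0.282
outer loop
vertex 1.97 -3.076 1.516
vertex 2.368 -3.115 1.807
vertex 0.919 -3.723 3.285
endloop
endfacet
facet normal 0.540 0.514 -0.667
outer loop
vertex 2.368 -3.115 1.807
vertex 2.041 -2.657 1.895
vertex 2.519 -2.809 2.165
endloop
endfacet
facet normal 0.632 -0.700 0.332
outer loop
vertex 2.368 -3.115 1.807
vertex 2.519 -2.809 2.165
vertex 0.919 -3.723 3.285
endloop
endfacet
facet normal 0.540 0.511 -0.668
outer loop
vertex 2.519 -2.809 2.165
vertex 2.041 -2.657 1.895
vertex 2.311 -2.388 2.319
endloop
endfacet
facet normal 0.578 -0.013 0.816
outer loop
vertex 2.519 -2.809 2.165
vertex 2.311 -2.388 2.319
vertex 0.919 -3.723 3.285
endloop
endfacet
facet normal 0.531 -0.645 -0.550
outer loop
vertex -2.167 0.89 2.862
vertex -2.441 1.11 2.339
vertex -1.907 1.371 2.549
endloop
endfacet
facet normal 0.464 0.293 0.836
outer loop
vertex -2.167 0.89 2.862
vertex -1.907 1.371 2.549
vertex -3.099 1.91 3.021
endloop
endfacet
facet normal 0.531 -0.645 -0.550
outer loop
vertex -1.907 1.371 2.549
vertex -2.441 1.11 2.339
vertex -2.181 1.591 2.026
endloop
endfacet
facet normal 0.452 0.882 0.134
outer loop
vertex -1.907 1.371 2.549
vertex -2.181 1.591 2.026
vertex -3.099 1.91 3.021
endloop
endfacet
facet normal 0.531 -0.645 -0.550
outer loop
vertex -2.181 1.591 2.026
vertex -2.441 1.11 2.339
vertex -2.715 1.33 1.816
endloop
endfacet
facet normal -0.226 0.848 -0.480
outer loop
vertex -2.181 1.591 2.026
vertex -2.715 1.33 1.816
vertex -3.099 1.91 3.021
endloop
endfacet
facet normal 0.531 -0.645 -0.549
outer loop
vertex -2.715 1.33 1.816
vertex -2.441 1.11 2.339
vertex -2.975 0.849 2.13
endloop
endfacet
facet normal -0.892 0.226 -0.393
outer loop
vertex -2.715 1.33 1.816
vertex -2.975 0.849 2.13
vertex -3.099 1.91 3.021
endloop
endfacet
facet normal 0.531 -0.645 -0.550
outer loop
vertex -2.975 0.849 2.13
vertex -2.441 1.11 2.339
vertex -2.701 0.629 2.652
endloop
endfacet
facet normal -0.879 -0.362 0.309
outer loop
vertex -2.975 0.849 2.13
vertex -2.701 0.629 2.652
vertex -3.099 1.91 3.021
endloop
endfacet
facet normal 0.531 -0.645 -0.550
outer loop
vertex -2.701 0.629 2.652
vertex -2.441 1.11 2.339
vertex -2.167 0.89 2.862
endloop
endfacet
facet normal -0.202 -0.329 0.923
outer loop
vertex -2.701 0.629 2.652
vertex -2.167 0.89 2.862
vertex -3.099 1.91 3.021
endloop
endfacet

endsolid


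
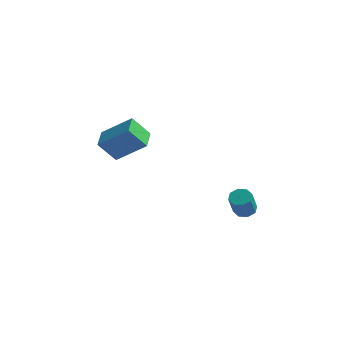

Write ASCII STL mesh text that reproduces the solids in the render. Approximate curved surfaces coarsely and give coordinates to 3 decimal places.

solid 
facet normal 0.035 0.468 -0.883
outer loop
vertex 4.018 -0.616 -3.179
vertex 3.752 -0.187 -2.962
vertex 4.28 -0.33 -3.017
endloop
endfacet
facet normal 0.781 -0.564 -0.268
outer loop
vertex 4.018 -0.616 -3.179
vertex 4.28 -0.33 -3.017
vertex 3.974 -1.202 -2.076
endloop
endfacet
facet normal 0.780 -0.565 -0.270
outer loop
vertex 3.974 -1.202 -2.076
vertex 4.28 -0.33 -3.017
vertex 4.237 -0.916 -1.914
endloop
endfacet
facet normal -0.033 -0.469 0.882
outer loop
vertex 3.974 -1.202 -2.076
vertex 4.237 -0.916 -1.914
vertex 3.708 -0.773 -1.858
endloop
endfacet
facet normal 0.035 0.469 -0.882
outer loop
vertex 4.28 -0.33 -3.017
vertex 3.752 -0.187 -2.962
vertex 4.233 0.04 -2.822
endloop
endfacet
facet normal 0.993 0.083 0.083
outer loop
vertex 4.28 -0.33 -3.017
vertex 4.233 0.04 -2.822
vertex 4.237 -0.916 -1.914
endloop
endfacet
facet normal 0.993 0.084 0.084
outer loop
vertex 4.237 -0.916 -1.914
vertex 4.233 0.04 -2.822
vertex 4.189 -0.546 -1.719
endloop
endfacet
facet normal -0.033 -0.469 0.882
outer loop
vertex 4.237 -0.916 -1.914
vertex 4.189 -0.546 -1.719
vertex 3.708 -0.773 -1.858
endloop
endfacet
facet normal 0.035 0.470 -0.882
outer loop
vertex 4.233 0.04 -2.822
vertex 3.752 -0.187 -2.962
vertex 3.904 0.277 -2.709
endloop
endfacet
facet normal 0.623 0.680 0.386
outer loop
vertex 4.233 0.04 -2.822
vertex 3.904 0.277 -2.709
vertex 4.189 -0.546 -1.719
endloop
endfacet
facet normal 0.623 0.680 0.386
outer loop
vertex 4.189 -0.546 -1.719
vertex 3.904 0.277 -2.709
vertex 3.86 -0.309 -1.606
endloop
endfacet
facet normal -0.034 -0.468 0.883
outer loop
vertex 4.189 -0.546 -1.719
vertex 3.86 -0.309 -1.606
vertex 3.708 -0.773 -1.858
endloop
endfacet
facet normal 0.035 0.470 -0.882
outer loop
vertex 3.904 0.277 -2.709
vertex 3.752 -0.187 -2.962
vertex 3.486 0.242 -2.744
endloop
endfacet
facet normal -0.112 0.879 0.463
outer loop
vertex 3.904 0.277 -2.709
vertex 3.486 0.242 -2.744
vertex 3.86 -0.309 -1.606
endloop
endfacet
facet normal -0.112 0.879 0.463
outer loop
vertex 3.86 -0.309 -1.606
vertex 3.486 0.242 -2.744
vertex 3.442 -0.344 -1.641
endloop
endfacet
facet normal -0.035 -0.468 0.883
outer loop
vertex 3.86 -0.309 -1.606
vertex 3.442 -0.344 -1.641
vertex 3.708 -0.773 -1.858
endloop
endfacet
facet normal 0.033 0.469 -0.882
outer loop
vertex 3.486 0.242 -2.744
vertex 3.752 -0.187 -2.962
vertex 3.223 -0.044 -2.906
endloop
endfacet
facet normal -0.780 0.565 0.269
outer loop
vertex 3.486 0.242 -2.744
vertex 3.223 -0.044 -2.906
vertex 3.442 -0.344 -1.641
endloop
endfacet
facet normal -0.781 0.563 0.269
outer loop
vertex 3.442 -0.344 -1.641
vertex 3.223 -0.044 -2.906
vertex 3.18 -0.63 -1.803
endloop
endfacet
facet normal -0.035 -0.468 0.883
outer loop
vertex 3.442 -0.344 -1.641
vertex 3.18 -0.63 -1.803
vertex 3.708 -0.773 -1.858
endloop
endfacet
facet normal 0.033 0.469 -0.882
outer loop
vertex 3.223 -0.044 -2.906
vertex 3.752 -0.187 -2.962
vertex 3.271 -0.414 -3.101
endloop
endfacet
facet normal -0.993 -0.085 -0.084
outer loop
vertex 3.223 -0.044 -2.906
vertex 3.271 -0.414 -3.101
vertex 3.18 -0.63 -1.803
endloop
endfacet
facet normal -0.993 -0.082 -0.083
outer loop
vertex 3.18 -0.63 -1.803
vertex 3.271 -0.414 -3.101
vertex 3.227 -1.0 -1.998
endloop
endfacet
facet normal -0.035 -0.469 0.882
outer loop
vertex 3.18 -0.63 -1.803
vertex 3.227 -1.0 -1.998
vertex 3.708 -0.773 -1.858
endloop
endfacet
facet normal 0.034 0.468 -0.883
outer loop
vertex 3.271 -0.414 -3.101
vertex 3.752 -0.187 -2.962
vertex 3.6 -0.651 -3.214
endloop
endfacet
facet normal -0.623 -0.680 -0.386
outer loop
vertex 3.271 -0.414 -3.101
vertex 3.6 -0.651 -3.214
vertex 3.227 -1.0 -1.998
endloop
endfacet
facet normal -0.623 -0.680 -0.386
outer loop
vertex 3.227 -1.0 -1.998
vertex 3.6 -0.651 -3.214
vertex 3.556 -1.237 -2.111
endloop
endfacet
facet normal -0.035 -0.470 0.882
outer loop
vertex 3.227 -1.0 -1.998
vertex 3.556 -1.237 -2.111
vertex 3.708 -0.773 -1.858
endloop
endfacet
facet normal 0.035 0.468 -0.883
outer loop
vertex 3.6 -0.651 -3.214
vertex 3.752 -0.187 -2.962
vertex 4.018 -0.616 -3.179
endloop
endfacet
facet normal 0.112 -0.879 -0.463
outer loop
vertex 3.6 -0.651 -3.214
vertex 4.018 -0.616 -3.179
vertex 3.556 -1.237 -2.111
endloop
endfacet
facet normal 0.112 -0.879 -0.463
outer loop
vertex 3.556 -1.237 -2.111
vertex 4.018 -0.616 -3.179
vertex 3.974 -1.202 -2.076
endloop
endfacet
facet normal -0.035 -0.470 0.882
outer loop
vertex 3.556 -1.237 -2.111
vertex 3.974 -1.202 -2.076
vertex 3.708 -0.773 -1.858
endloop
endfacet
facet normal -0.569 -0.262 0.780
outer loop
vertex -1.527 -0.863 1.426
vertex -1.786 0.252 1.611
vertex -2.96 -1.014 0.33
endloop
endfacet
facet normal 0.223 -0.962 -0.159
outer loop
vertex -2.214 -0.672 -0.691
vertex -1.527 -0.863 1.426
vertex -2.96 -1.014 0.33
endloop
endfacet
facet normal -0.569 -0.261 0.780
outer loop
vertex -2.96 -1.014 0.33
vertex -1.786 0.252 1.611
vertex -3.218 0.101 0.515
endloop
endfacet
facet normal -0.791 -0.083 -0.606
outer loop
vertex -3.218 0.101 0.515
vertex -2.214 -0.672 -0.691
vertex -2.96 -1.014 0.33
endloop
endfacet
facet normal 0.791 0.083 0.606
outer loop
vertex -1.527 -0.863 1.426
vertex -1.04 0.594 0.59
vertex -1.786 0.252 1.611
endloop
endfacet
facet normal 0.223 -0.962 -0.159
outer loop
vertex -0.782 -0.521 0.405
vertex -1.527 -0.863 1.426
vertex -2.214 -0.672 -0.691
endloop
endfacet
facet normal 0.792 0.083 0.605
outer loop
vertex -0.782 -0.521 0.405
vertex -1.04 0.594 0.59
vertex -1.527 -0.863 1.426
endloop
endfacet
facet normal -0.223 0.962 0.159
outer loop
vertex -1.786 0.252 1.611
vertex -1.04 0.594 0.59
vertex -3.218 0.101 0.515
endloop
endfacet
facet normal -0.791 -0.083 -0.605
outer loop
vertex -2.473 0.443 -0.506
vertex -2.214 -0.672 -0.691
vertex -3.218 0.101 0.515
endloop
endfacet
facet normal -0.223 0.962 0.159
outer loop
vertex -3.218 0.101 0.515
vertex -1.04 0.594 0.59
vertex -2.473 0.443 -0.506
endloop
endfacet
facet normal 0.569 0.262 -0.780
outer loop
vertex -2.473 0.443 -0.506
vertex -0.782 -0.521 0.405
vertex -2.214 -0.672 -0.691
endloop
endfacet
facet normal 0.569 0.261 -0.780
outer loop
vertex -1.04 0.594 0.59
vertex -0.782 -0.521 0.405
vertex -2.473 0.443 -0.506
endloop
endfacet

endsolid


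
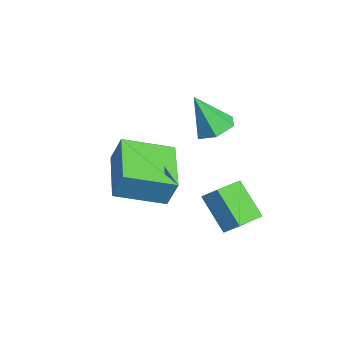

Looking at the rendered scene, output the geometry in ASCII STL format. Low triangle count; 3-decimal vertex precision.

solid 
facet normal -0.592 0.771 -0.233
outer loop
vertex 2.169 1.866 -2.617
vertex 3.305 2.38 -3.801
vertex 1.786 1.4 -3.186
endloop
endfacet
facet normal -0.661 -0.298 0.689
outer loop
vertex 2.615 0.32 -2.859
vertex 2.169 1.866 -2.617
vertex 1.786 1.4 -3.186
endloop
endfacet
facet normal -0.592 0.771 -0.234
outer loop
vertex 1.786 1.4 -3.186
vertex 3.305 2.38 -3.801
vertex 2.922 1.913 -4.371
endloop
endfacet
facet normal -0.462 -0.562 -0.686
outer loop
vertex 2.922 1.913 -4.371
vertex 2.615 0.32 -2.859
vertex 1.786 1.4 -3.186
endloop
endfacet
facet normal 0.461 0.562 0.687
outer loop
vertex 2.169 1.866 -2.617
vertex 4.134 1.3 -3.474
vertex 3.305 2.38 -3.801
endloop
endfacet
facet normal -0.661 -0.298 0.689
outer loop
vertex 2.998 0.787 -2.289
vertex 2.169 1.866 -2.617
vertex 2.615 0.32 -2.859
endloop
endfacet
facet normal 0.461 0.563 0.686
outer loop
vertex 2.998 0.787 -2.289
vertex 4.134 1.3 -3.474
vertex 2.169 1.866 -2.617
endloop
endfacet
facet normal 0.661 0.299 -0.689
outer loop
vertex 3.305 2.38 -3.801
vertex 4.134 1.3 -3.474
vertex 2.922 1.913 -4.371
endloop
endfacet
facet normal -0.461 -0.563 -0.686
outer loop
vertex 3.751 0.834 -4.043
vertex 2.615 0.32 -2.859
vertex 2.922 1.913 -4.371
endloop
endfacet
facet normal 0.661 0.298 -0.689
outer loop
vertex 2.922 1.913 -4.371
vertex 4.134 1.3 -3.474
vertex 3.751 0.834 -4.043
endloop
endfacet
facet normal 0.592 -0.771 0.234
outer loop
vertex 3.751 0.834 -4.043
vertex 2.998 0.787 -2.289
vertex 2.615 0.32 -2.859
endloop
endfacet
facet normal 0.592 -0.771 0.233
outer loop
vertex 4.134 1.3 -3.474
vertex 2.998 0.787 -2.289
vertex 3.751 0.834 -4.043
endloop
endfacet
facet normal -0.966 0.186 0.182
outer loop
vertex 1.444 -2.282 -0.145
vertex 1.691 -0.403 -0.752
vertex 1.163 -2.616 -1.295
endloop
endfacet
facet normal -0.124 -0.944 0.305
outer loop
vertex 3.249 -3.017 -1.688
vertex 1.444 -2.282 -0.145
vertex 1.163 -2.616 -1.295
endloop
endfacet
facet normal -0.966 0.186 0.182
outer loop
vertex 1.163 -2.616 -1.295
vertex 1.691 -0.403 -0.752
vertex 1.41 -0.737 -1.902
endloop
endfacet
facet normal -0.228 -0.272 -0.935
outer loop
vertex 1.41 -0.737 -1.902
vertex 3.249 -3.017 -1.688
vertex 1.163 -2.616 -1.295
endloop
endfacet
facet normal 0.228 0.272 0.935
outer loop
vertex 1.444 -2.282 -0.145
vertex 3.777 -0.804 -1.145
vertex 1.691 -0.403 -0.752
endloop
endfacet
facet normal -0.124 -0.944 0.305
outer loop
vertex 3.53 -2.683 -0.538
vertex 1.444 -2.282 -0.145
vertex 3.249 -3.017 -1.688
endloop
endfacet
facet normal 0.228 0.272 0.935
outer loop
vertex 3.53 -2.683 -0.538
vertex 3.777 -0.804 -1.145
vertex 1.444 -2.282 -0.145
endloop
endfacet
facet normal 0.124 0.944 -0.305
outer loop
vertex 1.691 -0.403 -0.752
vertex 3.777 -0.804 -1.145
vertex 1.41 -0.737 -1.902
endloop
endfacet
facet normal -0.228 -0.272 -0.935
outer loop
vertex 3.496 -1.138 -2.295
vertex 3.249 -3.017 -1.688
vertex 1.41 -0.737 -1.902
endloop
endfacet
facet normal 0.124 0.944 -0.305
outer loop
vertex 1.41 -0.737 -1.902
vertex 3.777 -0.804 -1.145
vertex 3.496 -1.138 -2.295
endloop
endfacet
facet normal 0.966 -0.186 -0.182
outer loop
vertex 3.496 -1.138 -2.295
vertex 3.53 -2.683 -0.538
vertex 3.249 -3.017 -1.688
endloop
endfacet
facet normal 0.966 -0.186 -0.182
outer loop
vertex 3.777 -0.804 -1.145
vertex 3.53 -2.683 -0.538
vertex 3.496 -1.138 -2.295
endloop
endfacet
facet normal 0.213 0.409 -0.887
outer loop
vertex -0.227 1.635 -1.93
vertex -1.05 1.817 -2.044
vertex -0.539 2.379 -1.662
endloop
endfacet
facet normal 0.756 0.084 0.649
outer loop
vertex -0.227 1.635 -1.93
vertex -0.539 2.379 -1.662
vertex -1.43 1.083 -0.456
endloop
endfacet
facet normal 0.213 0.409 -0.887
outer loop
vertex -0.539 2.379 -1.662
vertex -1.05 1.817 -2.044
vertex -1.362 2.56 -1.776
endloop
endfacet
facet normal 0.043 0.665 0.746
outer loop
vertex -0.539 2.379 -1.662
vertex -1.362 2.56 -1.776
vertex -1.43 1.083 -0.456
endloop
endfacet
facet normal 0.213 0.409 -0.887
outer loop
vertex -1.362 2.56 -1.776
vertex -1.05 1.817 -2.044
vertex -1.872 1.998 -2.158
endloop
endfacet
facet normal -0.794 0.425 0.435
outer loop
vertex -1.362 2.56 -1.776
vertex -1.872 1.998 -2.158
vertex -1.43 1.083 -0.456
endloop
endfacet
facet normal 0.213 0.409 -0.887
outer loop
vertex -1.872 1.998 -2.158
vertex -1.05 1.817 -2.044
vertex -1.56 1.254 -2.426
endloop
endfacet
facet normal -0.918 -0.395 0.026
outer loop
vertex -1.872 1.998 -2.158
vertex -1.56 1.254 -2.426
vertex -1.43 1.083 -0.456
endloop
endfacet
facet normal 0.213 0.409 -0.887
outer loop
vertex -1.56 1.254 -2.426
vertex -1.05 1.817 -2.044
vertex -0.737 1.073 -2.312
endloop
endfacet
facet normal -0.205 -0.976 -0.071
outer loop
vertex -1.56 1.254 -2.426
vertex -0.737 1.073 -2.312
vertex -1.43 1.083 -0.456
endloop
endfacet
facet normal 0.213 0.409 -0.887
outer loop
vertex -0.737 1.073 -2.312
vertex -1.05 1.817 -2.044
vertex -0.227 1.635 -1.93
endloop
endfacet
facet normal 0.632 -0.737 0.240
outer loop
vertex -0.737 1.073 -2.312
vertex -0.227 1.635 -1.93
vertex -1.43 1.083 -0.456
endloop
endfacet

endsolid


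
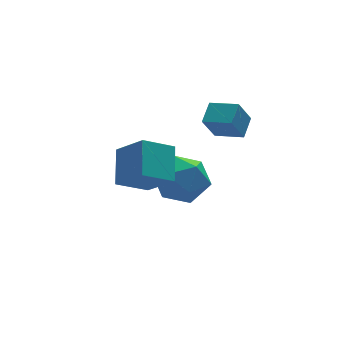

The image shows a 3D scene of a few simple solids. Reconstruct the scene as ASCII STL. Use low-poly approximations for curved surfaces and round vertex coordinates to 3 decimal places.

solid 
facet normal 0.375 0.796 0.476
outer loop
vertex 0.101 4.348 -1.215
vertex -0.115 3.908 -0.309
vertex 0.799 3.745 -0.756
endloop
endfacet
facet normal 0.701 0.697 -0.151
outer loop
vertex 0.101 4.348 -1.215
vertex 0.799 3.745 -0.756
vertex 0.648 3.676 -1.773
endloop
endfacet
facet normal 0.205 0.719 -0.664
outer loop
vertex 0.101 4.348 -1.215
vertex 0.648 3.676 -1.773
vertex -0.359 3.796 -1.954
endloop
endfacet
facet normal -0.428 0.831 -0.355
outer loop
vertex 0.101 4.348 -1.215
vertex -0.359 3.796 -1.954
vertex -0.831 3.939 -1.049
endloop
endfacet
facet normal -0.324 0.879 0.350
outer loop
vertex 0.101 4.348 -1.215
vertex -0.831 3.939 -1.049
vertex -0.115 3.908 -0.309
endloop
endfacet
facet normal 0.988 0.044 -0.150
outer loop
vertex 0.648 3.676 -1.773
vertex 0.799 3.745 -0.756
vertex 0.771 2.821 -1.211
endloop
endfacet
facet normal 0.459 0.204 0.865
outer loop
vertex 0.799 3.745 -0.756
vertex -0.115 3.908 -0.309
vertex 0.299 2.964 -0.306
endloop
endfacet
facet normal -0.669 0.339 0.662
outer loop
vertex -0.115 3.908 -0.309
vertex -0.831 3.939 -1.049
vertex -0.708 3.084 -0.487
endloop
endfacet
facet normal -0.838 0.261 -0.479
outer loop
vertex -0.831 3.939 -1.049
vertex -0.359 3.796 -1.954
vertex -0.859 3.015 -1.504
endloop
endfacet
facet normal 0.185 0.078 -0.980
outer loop
vertex -0.359 3.796 -1.954
vertex 0.648 3.676 -1.773
vertex 0.055 2.852 -1.951
endloop
endfacet
facet normal 0.428 -0.831 0.355
outer loop
vertex -0.161 2.412 -1.045
vertex 0.771 2.821 -1.211
vertex 0.299 2.964 -0.306
endloop
endfacet
facet normal -0.205 -0.719 0.664
outer loop
vertex -0.161 2.412 -1.045
vertex 0.299 2.964 -0.306
vertex -0.708 3.084 -0.487
endloop
endfacet
facet normal -0.701 -0.697 0.151
outer loop
vertex -0.161 2.412 -1.045
vertex -0.708 3.084 -0.487
vertex -0.859 3.015 -1.504
endloop
endfacet
facet normal -0.375 -0.796 -0.476
outer loop
vertex -0.161 2.412 -1.045
vertex -0.859 3.015 -1.504
vertex 0.055 2.852 -1.951
endloop
endfacet
facet normal 0.324 -0.879 -0.350
outer loop
vertex -0.161 2.412 -1.045
vertex 0.055 2.852 -1.951
vertex 0.771 2.821 -1.211
endloop
endfacet
facet normal 0.838 -0.261 0.479
outer loop
vertex 0.299 2.964 -0.306
vertex 0.771 2.821 -1.211
vertex 0.799 3.745 -0.756
endloop
endfacet
facet normal -0.185 -0.078 0.980
outer loop
vertex -0.708 3.084 -0.487
vertex 0.299 2.964 -0.306
vertex -0.115 3.908 -0.309
endloop
endfacet
facet normal -0.988 -0.044 0.150
outer loop
vertex -0.859 3.015 -1.504
vertex -0.708 3.084 -0.487
vertex -0.831 3.939 -1.049
endloop
endfacet
facet normal -0.459 -0.204 -0.865
outer loop
vertex 0.055 2.852 -1.951
vertex -0.859 3.015 -1.504
vertex -0.359 3.796 -1.954
endloop
endfacet
facet normal 0.669 -0.339 -0.662
outer loop
vertex 0.771 2.821 -1.211
vertex 0.055 2.852 -1.951
vertex 0.648 3.676 -1.773
endloop
endfacet
facet normal -0.480 -0.168 0.861
outer loop
vertex 1.245 1.871 3.174
vertex 0.572 2.601 2.941
vertex 0.76 1.301 2.792
endloop
endfacet
facet normal 0.661 -0.715 0.228
outer loop
vertex 1.268 1.479 1.879
vertex 1.245 1.871 3.174
vertex 0.76 1.301 2.792
endloop
endfacet
facet normal -0.479 -0.168 0.862
outer loop
vertex 0.76 1.301 2.792
vertex 0.572 2.601 2.941
vertex 0.086 2.032 2.56
endloop
endfacet
facet normal -0.579 -0.678 -0.454
outer loop
vertex 0.086 2.032 2.56
vertex 1.268 1.479 1.879
vertex 0.76 1.301 2.792
endloop
endfacet
facet normal 0.578 0.678 0.454
outer loop
vertex 1.245 1.871 3.174
vertex 1.08 2.779 2.028
vertex 0.572 2.601 2.941
endloop
endfacet
facet normal 0.659 -0.716 0.229
outer loop
vertex 1.754 2.048 2.26
vertex 1.245 1.871 3.174
vertex 1.268 1.479 1.879
endloop
endfacet
facet normal 0.579 0.678 0.454
outer loop
vertex 1.754 2.048 2.26
vertex 1.08 2.779 2.028
vertex 1.245 1.871 3.174
endloop
endfacet
facet normal -0.660 0.716 -0.228
outer loop
vertex 0.572 2.601 2.941
vertex 1.08 2.779 2.028
vertex 0.086 2.032 2.56
endloop
endfacet
facet normal -0.578 -0.678 -0.453
outer loop
vertex 0.595 2.209 1.646
vertex 1.268 1.479 1.879
vertex 0.086 2.032 2.56
endloop
endfacet
facet normal -0.660 0.715 -0.229
outer loop
vertex 0.086 2.032 2.56
vertex 1.08 2.779 2.028
vertex 0.595 2.209 1.646
endloop
endfacet
facet normal 0.480 0.167 -0.861
outer loop
vertex 0.595 2.209 1.646
vertex 1.754 2.048 2.26
vertex 1.268 1.479 1.879
endloop
endfacet
facet normal 0.480 0.169 -0.861
outer loop
vertex 1.08 2.779 2.028
vertex 1.754 2.048 2.26
vertex 0.595 2.209 1.646
endloop
endfacet
facet normal -0.385 0.646 -0.659
outer loop
vertex -2.895 1.61 2.375
vertex -1.853 1.624 1.781
vertex -3.31 0.595 1.623
endloop
endfacet
facet normal -0.869 -0.012 0.495
outer loop
vertex -2.787 -0.284 2.519
vertex -2.895 1.61 2.375
vertex -3.31 0.595 1.623
endloop
endfacet
facet normal -0.385 0.646 -0.659
outer loop
vertex -3.31 0.595 1.623
vertex -1.853 1.624 1.781
vertex -2.268 0.609 1.028
endloop
endfacet
facet normal -0.313 -0.763 -0.566
outer loop
vertex -2.268 0.609 1.028
vertex -2.787 -0.284 2.519
vertex -3.31 0.595 1.623
endloop
endfacet
facet normal 0.312 0.763 0.566
outer loop
vertex -2.895 1.61 2.375
vertex -1.33 0.745 2.677
vertex -1.853 1.624 1.781
endloop
endfacet
facet normal -0.869 -0.012 0.495
outer loop
vertex -2.372 0.731 3.272
vertex -2.895 1.61 2.375
vertex -2.787 -0.284 2.519
endloop
endfacet
facet normal 0.313 0.763 0.566
outer loop
vertex -2.372 0.731 3.272
vertex -1.33 0.745 2.677
vertex -2.895 1.61 2.375
endloop
endfacet
facet normal 0.869 0.012 -0.495
outer loop
vertex -1.853 1.624 1.781
vertex -1.33 0.745 2.677
vertex -2.268 0.609 1.028
endloop
endfacet
facet normal -0.312 -0.763 -0.566
outer loop
vertex -1.745 -0.27 1.925
vertex -2.787 -0.284 2.519
vertex -2.268 0.609 1.028
endloop
endfacet
facet normal 0.869 0.012 -0.495
outer loop
vertex -2.268 0.609 1.028
vertex -1.33 0.745 2.677
vertex -1.745 -0.27 1.925
endloop
endfacet
facet normal 0.384 -0.646 0.659
outer loop
vertex -1.745 -0.27 1.925
vertex -2.372 0.731 3.272
vertex -2.787 -0.284 2.519
endloop
endfacet
facet normal 0.385 -0.646 0.659
outer loop
vertex -1.33 0.745 2.677
vertex -2.372 0.731 3.272
vertex -1.745 -0.27 1.925
endloop
endfacet

endsolid


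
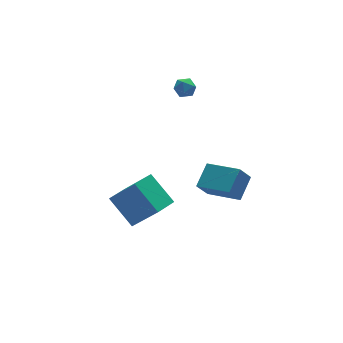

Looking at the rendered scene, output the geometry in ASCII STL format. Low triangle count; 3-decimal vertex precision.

solid 
facet normal -0.657 0.302 0.691
outer loop
vertex 0.957 2.098 3.399
vertex 0.533 1.63 3.2
vertex 0.973 1.497 3.677
endloop
endfacet
facet normal 0.013 0.420 0.907
outer loop
vertex 0.957 2.098 3.399
vertex 0.973 1.497 3.677
vertex 1.539 1.806 3.526
endloop
endfacet
facet normal 0.329 0.842 0.428
outer loop
vertex 0.957 2.098 3.399
vertex 1.539 1.806 3.526
vertex 1.448 2.131 2.956
endloop
endfacet
facet normal -0.145 0.986 -0.087
outer loop
vertex 0.957 2.098 3.399
vertex 1.448 2.131 2.956
vertex 0.827 2.022 2.754
endloop
endfacet
facet normal -0.755 0.652 0.075
outer loop
vertex 0.957 2.098 3.399
vertex 0.827 2.022 2.754
vertex 0.533 1.63 3.2
endloop
endfacet
facet normal 0.355 -0.205 0.912
outer loop
vertex 1.539 1.806 3.526
vertex 0.973 1.497 3.677
vertex 1.473 1.158 3.406
endloop
endfacet
facet normal -0.727 -0.396 0.561
outer loop
vertex 0.973 1.497 3.677
vertex 0.533 1.63 3.2
vertex 0.852 1.049 3.204
endloop
endfacet
facet normal -0.885 0.170 -0.434
outer loop
vertex 0.533 1.63 3.2
vertex 0.827 2.022 2.754
vertex 0.761 1.374 2.634
endloop
endfacet
facet normal 0.103 0.709 -0.698
outer loop
vertex 0.827 2.022 2.754
vertex 1.448 2.131 2.956
vertex 1.327 1.683 2.483
endloop
endfacet
facet normal 0.868 0.478 0.134
outer loop
vertex 1.448 2.131 2.956
vertex 1.539 1.806 3.526
vertex 1.767 1.55 2.96
endloop
endfacet
facet normal 0.145 -0.986 0.087
outer loop
vertex 1.343 1.082 2.761
vertex 1.473 1.158 3.406
vertex 0.852 1.049 3.204
endloop
endfacet
facet normal -0.329 -0.842 -0.428
outer loop
vertex 1.343 1.082 2.761
vertex 0.852 1.049 3.204
vertex 0.761 1.374 2.634
endloop
endfacet
facet normal -0.013 -0.420 -0.907
outer loop
vertex 1.343 1.082 2.761
vertex 0.761 1.374 2.634
vertex 1.327 1.683 2.483
endloop
endfacet
facet normal 0.657 -0.302 -0.691
outer loop
vertex 1.343 1.082 2.761
vertex 1.327 1.683 2.483
vertex 1.767 1.55 2.96
endloop
endfacet
facet normal 0.755 -0.652 -0.075
outer loop
vertex 1.343 1.082 2.761
vertex 1.767 1.55 2.96
vertex 1.473 1.158 3.406
endloop
endfacet
facet normal -0.103 -0.709 0.698
outer loop
vertex 0.852 1.049 3.204
vertex 1.473 1.158 3.406
vertex 0.973 1.497 3.677
endloop
endfacet
facet normal -0.868 -0.478 -0.134
outer loop
vertex 0.761 1.374 2.634
vertex 0.852 1.049 3.204
vertex 0.533 1.63 3.2
endloop
endfacet
facet normal -0.355 0.205 -0.912
outer loop
vertex 1.327 1.683 2.483
vertex 0.761 1.374 2.634
vertex 0.827 2.022 2.754
endloop
endfacet
facet normal 0.727 0.396 -0.561
outer loop
vertex 1.767 1.55 2.96
vertex 1.327 1.683 2.483
vertex 1.448 2.131 2.956
endloop
endfacet
facet normal 0.885 -0.170 0.434
outer loop
vertex 1.473 1.158 3.406
vertex 1.767 1.55 2.96
vertex 1.539 1.806 3.526
endloop
endfacet
facet normal -0.494 0.830 -0.258
outer loop
vertex 0.6 -0.974 -2.725
vertex 1.609 -0.126 -1.928
vertex 1.303 -0.867 -3.729
endloop
endfacet
facet normal -0.655 -0.551 -0.517
outer loop
vertex 2.331 -2.594 -3.192
vertex 0.6 -0.974 -2.725
vertex 1.303 -0.867 -3.729
endloop
endfacet
facet normal -0.494 0.830 -0.258
outer loop
vertex 1.303 -0.867 -3.729
vertex 1.609 -0.126 -1.928
vertex 2.312 -0.019 -2.932
endloop
endfacet
facet normal 0.572 0.087 -0.816
outer loop
vertex 2.312 -0.019 -2.932
vertex 2.331 -2.594 -3.192
vertex 1.303 -0.867 -3.729
endloop
endfacet
facet normal -0.572 -0.087 0.816
outer loop
vertex 0.6 -0.974 -2.725
vertex 2.637 -1.853 -1.391
vertex 1.609 -0.126 -1.928
endloop
endfacet
facet normal -0.655 -0.551 -0.517
outer loop
vertex 1.628 -2.701 -2.188
vertex 0.6 -0.974 -2.725
vertex 2.331 -2.594 -3.192
endloop
endfacet
facet normal -0.572 -0.087 0.816
outer loop
vertex 1.628 -2.701 -2.188
vertex 2.637 -1.853 -1.391
vertex 0.6 -0.974 -2.725
endloop
endfacet
facet normal 0.655 0.551 0.517
outer loop
vertex 1.609 -0.126 -1.928
vertex 2.637 -1.853 -1.391
vertex 2.312 -0.019 -2.932
endloop
endfacet
facet normal 0.572 0.087 -0.816
outer loop
vertex 3.34 -1.746 -2.395
vertex 2.331 -2.594 -3.192
vertex 2.312 -0.019 -2.932
endloop
endfacet
facet normal 0.655 0.551 0.517
outer loop
vertex 2.312 -0.019 -2.932
vertex 2.637 -1.853 -1.391
vertex 3.34 -1.746 -2.395
endloop
endfacet
facet normal 0.494 -0.830 0.258
outer loop
vertex 3.34 -1.746 -2.395
vertex 1.628 -2.701 -2.188
vertex 2.331 -2.594 -3.192
endloop
endfacet
facet normal 0.494 -0.830 0.258
outer loop
vertex 2.637 -1.853 -1.391
vertex 1.628 -2.701 -2.188
vertex 3.34 -1.746 -2.395
endloop
endfacet
facet normal -0.420 0.487 -0.766
outer loop
vertex -5.067 -2.968 0.169
vertex -3.926 -2.318 -0.043
vertex -4.489 -4.379 -1.046
endloop
endfacet
facet normal -0.858 -0.489 0.159
outer loop
vertex -3.574 -5.442 0.623
vertex -5.067 -2.968 0.169
vertex -4.489 -4.379 -1.046
endloop
endfacet
facet normal -0.420 0.487 -0.766
outer loop
vertex -4.489 -4.379 -1.046
vertex -3.926 -2.318 -0.043
vertex -3.348 -3.729 -1.258
endloop
endfacet
facet normal 0.296 -0.724 -0.623
outer loop
vertex -3.348 -3.729 -1.258
vertex -3.574 -5.442 0.623
vertex -4.489 -4.379 -1.046
endloop
endfacet
facet normal -0.296 0.724 0.623
outer loop
vertex -5.067 -2.968 0.169
vertex -3.011 -3.381 1.626
vertex -3.926 -2.318 -0.043
endloop
endfacet
facet normal -0.858 -0.489 0.159
outer loop
vertex -4.152 -4.031 1.838
vertex -5.067 -2.968 0.169
vertex -3.574 -5.442 0.623
endloop
endfacet
facet normal -0.296 0.724 0.623
outer loop
vertex -4.152 -4.031 1.838
vertex -3.011 -3.381 1.626
vertex -5.067 -2.968 0.169
endloop
endfacet
facet normal 0.858 0.489 -0.159
outer loop
vertex -3.926 -2.318 -0.043
vertex -3.011 -3.381 1.626
vertex -3.348 -3.729 -1.258
endloop
endfacet
facet normal 0.296 -0.724 -0.623
outer loop
vertex -2.433 -4.792 0.411
vertex -3.574 -5.442 0.623
vertex -3.348 -3.729 -1.258
endloop
endfacet
facet normal 0.858 0.489 -0.159
outer loop
vertex -3.348 -3.729 -1.258
vertex -3.011 -3.381 1.626
vertex -2.433 -4.792 0.411
endloop
endfacet
facet normal 0.420 -0.487 0.766
outer loop
vertex -2.433 -4.792 0.411
vertex -4.152 -4.031 1.838
vertex -3.574 -5.442 0.623
endloop
endfacet
facet normal 0.420 -0.487 0.766
outer loop
vertex -3.011 -3.381 1.626
vertex -4.152 -4.031 1.838
vertex -2.433 -4.792 0.411
endloop
endfacet

endsolid


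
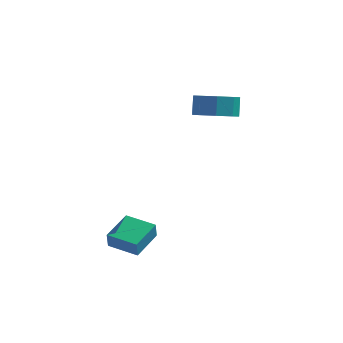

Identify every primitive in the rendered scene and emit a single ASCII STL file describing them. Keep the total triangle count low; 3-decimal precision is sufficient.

solid 
facet normal -0.964 0.254 0.076
outer loop
vertex -1.768 -3.325 -3.488
vertex -1.347 -1.834 -3.133
vertex -1.78 -3.13 -4.295
endloop
endfacet
facet normal -0.265 -0.938 -0.223
outer loop
vertex -0.353 -3.506 -4.407
vertex -1.768 -3.325 -3.488
vertex -1.78 -3.13 -4.295
endloop
endfacet
facet normal -0.964 0.254 0.076
outer loop
vertex -1.78 -3.13 -4.295
vertex -1.347 -1.834 -3.133
vertex -1.359 -1.638 -3.939
endloop
endfacet
facet normal -0.014 0.236 -0.972
outer loop
vertex -1.359 -1.638 -3.939
vertex -0.353 -3.506 -4.407
vertex -1.78 -3.13 -4.295
endloop
endfacet
facet normal 0.014 -0.235 0.972
outer loop
vertex -1.768 -3.325 -3.488
vertex 0.08 -2.21 -3.245
vertex -1.347 -1.834 -3.133
endloop
endfacet
facet normal -0.265 -0.938 -0.224
outer loop
vertex -0.341 -3.702 -3.601
vertex -1.768 -3.325 -3.488
vertex -0.353 -3.506 -4.407
endloop
endfacet
facet normal 0.015 -0.236 0.972
outer loop
vertex -0.341 -3.702 -3.601
vertex 0.08 -2.21 -3.245
vertex -1.768 -3.325 -3.488
endloop
endfacet
facet normal 0.265 0.938 0.224
outer loop
vertex -1.347 -1.834 -3.133
vertex 0.08 -2.21 -3.245
vertex -1.359 -1.638 -3.939
endloop
endfacet
facet normal -0.015 0.236 -0.972
outer loop
vertex 0.068 -2.015 -4.052
vertex -0.353 -3.506 -4.407
vertex -1.359 -1.638 -3.939
endloop
endfacet
facet normal 0.265 0.938 0.223
outer loop
vertex -1.359 -1.638 -3.939
vertex 0.08 -2.21 -3.245
vertex 0.068 -2.015 -4.052
endloop
endfacet
facet normal 0.964 -0.254 -0.076
outer loop
vertex 0.068 -2.015 -4.052
vertex -0.341 -3.702 -3.601
vertex -0.353 -3.506 -4.407
endloop
endfacet
facet normal 0.964 -0.254 -0.076
outer loop
vertex 0.08 -2.21 -3.245
vertex -0.341 -3.702 -3.601
vertex 0.068 -2.015 -4.052
endloop
endfacet
facet normal 0.080 -0.485 -0.871
outer loop
vertex 2.653 2.247 1.395
vertex 1.653 2.003 1.439
vertex 2.194 2.789 1.051
endloop
endfacet
facet normal 0.809 0.542 -0.227
outer loop
vertex 2.653 2.247 1.395
vertex 2.194 2.789 1.051
vertex 2.567 2.762 2.318
endloop
endfacet
facet normal 0.809 0.542 -0.227
outer loop
vertex 2.567 2.762 2.318
vertex 2.194 2.789 1.051
vertex 2.108 3.303 1.974
endloop
endfacet
facet normal -0.081 0.485 0.871
outer loop
vertex 2.567 2.762 2.318
vertex 2.108 3.303 1.974
vertex 1.567 2.517 2.361
endloop
endfacet
facet normal 0.081 -0.486 -0.870
outer loop
vertex 2.194 2.789 1.051
vertex 1.653 2.003 1.439
vertex 1.419 2.869 0.934
endloop
endfacet
facet normal 0.160 0.869 -0.469
outer loop
vertex 2.194 2.789 1.051
vertex 1.419 2.869 0.934
vertex 2.108 3.303 1.974
endloop
endfacet
facet normal 0.162 0.868 -0.470
outer loop
vertex 2.108 3.303 1.974
vertex 1.419 2.869 0.934
vertex 1.333 3.384 1.856
endloop
endfacet
facet normal -0.082 0.485 0.871
outer loop
vertex 2.108 3.303 1.974
vertex 1.333 3.384 1.856
vertex 1.567 2.517 2.361
endloop
endfacet
facet normal 0.081 -0.486 -0.870
outer loop
vertex 1.419 2.869 0.934
vertex 1.653 2.003 1.439
vertex 0.781 2.443 1.112
endloop
endfacet
facet normal -0.581 0.687 -0.438
outer loop
vertex 1.419 2.869 0.934
vertex 0.781 2.443 1.112
vertex 1.333 3.384 1.856
endloop
endfacet
facet normal -0.582 0.686 -0.436
outer loop
vertex 1.333 3.384 1.856
vertex 0.781 2.443 1.112
vertex 0.695 2.957 2.035
endloop
endfacet
facet normal -0.081 0.485 0.871
outer loop
vertex 1.333 3.384 1.856
vertex 0.695 2.957 2.035
vertex 1.567 2.517 2.361
endloop
endfacet
facet normal 0.081 -0.485 -0.870
outer loop
vertex 0.781 2.443 1.112
vertex 1.653 2.003 1.439
vertex 0.653 1.758 1.482
endloop
endfacet
facet normal -0.983 0.103 -0.149
outer loop
vertex 0.781 2.443 1.112
vertex 0.653 1.758 1.482
vertex 0.695 2.957 2.035
endloop
endfacet
facet normal -0.983 0.103 -0.149
outer loop
vertex 0.695 2.957 2.035
vertex 0.653 1.758 1.482
vertex 0.567 2.273 2.405
endloop
endfacet
facet normal -0.080 0.486 0.870
outer loop
vertex 0.695 2.957 2.035
vertex 0.567 2.273 2.405
vertex 1.567 2.517 2.361
endloop
endfacet
facet normal 0.081 -0.485 -0.871
outer loop
vertex 0.653 1.758 1.482
vertex 1.653 2.003 1.439
vertex 1.112 1.217 1.826
endloop
endfacet
facet normal -0.809 -0.542 0.227
outer loop
vertex 0.653 1.758 1.482
vertex 1.112 1.217 1.826
vertex 0.567 2.273 2.405
endloop
endfacet
facet normal -0.809 -0.542 0.226
outer loop
vertex 0.567 2.273 2.405
vertex 1.112 1.217 1.826
vertex 1.026 1.731 2.749
endloop
endfacet
facet normal -0.080 0.485 0.871
outer loop
vertex 0.567 2.273 2.405
vertex 1.026 1.731 2.749
vertex 1.567 2.517 2.361
endloop
endfacet
facet normal 0.082 -0.485 -0.871
outer loop
vertex 1.112 1.217 1.826
vertex 1.653 2.003 1.439
vertex 1.887 1.136 1.944
endloop
endfacet
facet normal -0.162 -0.868 0.469
outer loop
vertex 1.112 1.217 1.826
vertex 1.887 1.136 1.944
vertex 1.026 1.731 2.749
endloop
endfacet
facet normal -0.161 -0.868 0.470
outer loop
vertex 1.026 1.731 2.749
vertex 1.887 1.136 1.944
vertex 1.801 1.651 2.866
endloop
endfacet
facet normal -0.081 0.486 0.870
outer loop
vertex 1.026 1.731 2.749
vertex 1.801 1.651 2.866
vertex 1.567 2.517 2.361
endloop
endfacet
facet normal 0.081 -0.485 -0.871
outer loop
vertex 1.887 1.136 1.944
vertex 1.653 2.003 1.439
vertex 2.525 1.563 1.765
endloop
endfacet
facet normal 0.582 -0.686 0.437
outer loop
vertex 1.887 1.136 1.944
vertex 2.525 1.563 1.765
vertex 1.801 1.651 2.866
endloop
endfacet
facet normal 0.581 -0.687 0.437
outer loop
vertex 1.801 1.651 2.866
vertex 2.525 1.563 1.765
vertex 2.439 2.077 2.688
endloop
endfacet
facet normal -0.081 0.486 0.870
outer loop
vertex 1.801 1.651 2.866
vertex 2.439 2.077 2.688
vertex 1.567 2.517 2.361
endloop
endfacet
facet normal 0.080 -0.486 -0.870
outer loop
vertex 2.525 1.563 1.765
vertex 1.653 2.003 1.439
vertex 2.653 2.247 1.395
endloop
endfacet
facet normal 0.983 -0.103 0.149
outer loop
vertex 2.525 1.563 1.765
vertex 2.653 2.247 1.395
vertex 2.439 2.077 2.688
endloop
endfacet
facet normal 0.983 -0.103 0.149
outer loop
vertex 2.439 2.077 2.688
vertex 2.653 2.247 1.395
vertex 2.567 2.762 2.318
endloop
endfacet
facet normal -0.081 0.485 0.870
outer loop
vertex 2.439 2.077 2.688
vertex 2.567 2.762 2.318
vertex 1.567 2.517 2.361
endloop
endfacet

endsolid


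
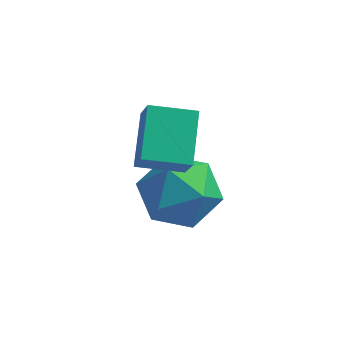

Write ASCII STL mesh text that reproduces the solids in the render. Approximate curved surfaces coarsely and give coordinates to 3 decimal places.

solid 
facet normal -0.438 0.894 -0.097
outer loop
vertex 0.32 3.082 1.663
vertex -0.681 2.556 1.334
vertex -0.479 2.778 2.473
endloop
endfacet
facet normal 0.066 0.911 0.407
outer loop
vertex 0.32 3.082 1.663
vertex -0.479 2.778 2.473
vertex 0.666 2.602 2.681
endloop
endfacet
facet normal 0.685 0.721 0.107
outer loop
vertex 0.32 3.082 1.663
vertex 0.666 2.602 2.681
vertex 1.173 2.27 1.671
endloop
endfacet
facet normal 0.563 0.585 -0.584
outer loop
vertex 0.32 3.082 1.663
vertex 1.173 2.27 1.671
vertex 0.34 2.241 0.839
endloop
endfacet
facet normal -0.131 0.692 -0.710
outer loop
vertex 0.32 3.082 1.663
vertex 0.34 2.241 0.839
vertex -0.681 2.556 1.334
endloop
endfacet
facet normal -0.099 0.423 0.901
outer loop
vertex 0.666 2.602 2.681
vertex -0.479 2.778 2.473
vertex -0.12 1.779 2.981
endloop
endfacet
facet normal -0.915 0.395 0.085
outer loop
vertex -0.479 2.778 2.473
vertex -0.681 2.556 1.334
vertex -0.953 1.75 2.149
endloop
endfacet
facet normal -0.418 0.069 -0.906
outer loop
vertex -0.681 2.556 1.334
vertex 0.34 2.241 0.839
vertex -0.446 1.418 1.139
endloop
endfacet
facet normal 0.705 -0.104 -0.702
outer loop
vertex 0.34 2.241 0.839
vertex 1.173 2.27 1.671
vertex 0.699 1.242 1.347
endloop
endfacet
facet normal 0.902 0.115 0.415
outer loop
vertex 1.173 2.27 1.671
vertex 0.666 2.602 2.681
vertex 0.901 1.464 2.486
endloop
endfacet
facet normal -0.563 -0.585 0.584
outer loop
vertex -0.1 0.938 2.157
vertex -0.12 1.779 2.981
vertex -0.953 1.75 2.149
endloop
endfacet
facet normal -0.685 -0.721 -0.107
outer loop
vertex -0.1 0.938 2.157
vertex -0.953 1.75 2.149
vertex -0.446 1.418 1.139
endloop
endfacet
facet normal -0.066 -0.911 -0.407
outer loop
vertex -0.1 0.938 2.157
vertex -0.446 1.418 1.139
vertex 0.699 1.242 1.347
endloop
endfacet
facet normal 0.438 -0.894 0.097
outer loop
vertex -0.1 0.938 2.157
vertex 0.699 1.242 1.347
vertex 0.901 1.464 2.486
endloop
endfacet
facet normal 0.131 -0.692 0.710
outer loop
vertex -0.1 0.938 2.157
vertex 0.901 1.464 2.486
vertex -0.12 1.779 2.981
endloop
endfacet
facet normal -0.705 0.104 0.702
outer loop
vertex -0.953 1.75 2.149
vertex -0.12 1.779 2.981
vertex -0.479 2.778 2.473
endloop
endfacet
facet normal -0.902 -0.115 -0.415
outer loop
vertex -0.446 1.418 1.139
vertex -0.953 1.75 2.149
vertex -0.681 2.556 1.334
endloop
endfacet
facet normal 0.099 -0.423 -0.901
outer loop
vertex 0.699 1.242 1.347
vertex -0.446 1.418 1.139
vertex 0.34 2.241 0.839
endloop
endfacet
facet normal 0.915 -0.395 -0.085
outer loop
vertex 0.901 1.464 2.486
vertex 0.699 1.242 1.347
vertex 1.173 2.27 1.671
endloop
endfacet
facet normal 0.418 -0.069 0.906
outer loop
vertex -0.12 1.779 2.981
vertex 0.901 1.464 2.486
vertex 0.666 2.602 2.681
endloop
endfacet
facet normal -0.334 0.464 -0.820
outer loop
vertex -1.139 2.713 4.089
vertex 0.048 3.117 3.835
vertex -0.872 1.389 3.231
endloop
endfacet
facet normal -0.928 -0.316 0.199
outer loop
vertex -0.508 0.883 4.125
vertex -1.139 2.713 4.089
vertex -0.872 1.389 3.231
endloop
endfacet
facet normal -0.334 0.464 -0.820
outer loop
vertex -0.872 1.389 3.231
vertex 0.048 3.117 3.835
vertex 0.316 1.794 2.977
endloop
endfacet
facet normal 0.167 -0.827 -0.536
outer loop
vertex 0.316 1.794 2.977
vertex -0.508 0.883 4.125
vertex -0.872 1.389 3.231
endloop
endfacet
facet normal -0.167 0.827 0.536
outer loop
vertex -1.139 2.713 4.089
vertex 0.412 2.611 4.729
vertex 0.048 3.117 3.835
endloop
endfacet
facet normal -0.928 -0.316 0.198
outer loop
vertex -0.776 2.206 4.983
vertex -1.139 2.713 4.089
vertex -0.508 0.883 4.125
endloop
endfacet
facet normal -0.167 0.827 0.537
outer loop
vertex -0.776 2.206 4.983
vertex 0.412 2.611 4.729
vertex -1.139 2.713 4.089
endloop
endfacet
facet normal 0.928 0.317 -0.198
outer loop
vertex 0.048 3.117 3.835
vertex 0.412 2.611 4.729
vertex 0.316 1.794 2.977
endloop
endfacet
facet normal 0.167 -0.827 -0.537
outer loop
vertex 0.679 1.287 3.871
vertex -0.508 0.883 4.125
vertex 0.316 1.794 2.977
endloop
endfacet
facet normal 0.928 0.315 -0.198
outer loop
vertex 0.316 1.794 2.977
vertex 0.412 2.611 4.729
vertex 0.679 1.287 3.871
endloop
endfacet
facet normal 0.334 -0.464 0.820
outer loop
vertex 0.679 1.287 3.871
vertex -0.776 2.206 4.983
vertex -0.508 0.883 4.125
endloop
endfacet
facet normal 0.334 -0.464 0.820
outer loop
vertex 0.412 2.611 4.729
vertex -0.776 2.206 4.983
vertex 0.679 1.287 3.871
endloop
endfacet

endsolid
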